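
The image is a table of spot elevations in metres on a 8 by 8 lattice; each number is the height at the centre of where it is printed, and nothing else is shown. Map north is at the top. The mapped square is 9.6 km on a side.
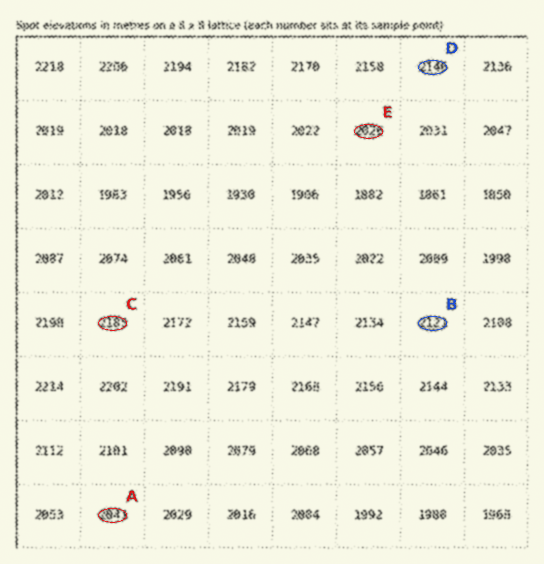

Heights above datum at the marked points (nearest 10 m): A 2040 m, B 2120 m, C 2190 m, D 2150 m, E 2030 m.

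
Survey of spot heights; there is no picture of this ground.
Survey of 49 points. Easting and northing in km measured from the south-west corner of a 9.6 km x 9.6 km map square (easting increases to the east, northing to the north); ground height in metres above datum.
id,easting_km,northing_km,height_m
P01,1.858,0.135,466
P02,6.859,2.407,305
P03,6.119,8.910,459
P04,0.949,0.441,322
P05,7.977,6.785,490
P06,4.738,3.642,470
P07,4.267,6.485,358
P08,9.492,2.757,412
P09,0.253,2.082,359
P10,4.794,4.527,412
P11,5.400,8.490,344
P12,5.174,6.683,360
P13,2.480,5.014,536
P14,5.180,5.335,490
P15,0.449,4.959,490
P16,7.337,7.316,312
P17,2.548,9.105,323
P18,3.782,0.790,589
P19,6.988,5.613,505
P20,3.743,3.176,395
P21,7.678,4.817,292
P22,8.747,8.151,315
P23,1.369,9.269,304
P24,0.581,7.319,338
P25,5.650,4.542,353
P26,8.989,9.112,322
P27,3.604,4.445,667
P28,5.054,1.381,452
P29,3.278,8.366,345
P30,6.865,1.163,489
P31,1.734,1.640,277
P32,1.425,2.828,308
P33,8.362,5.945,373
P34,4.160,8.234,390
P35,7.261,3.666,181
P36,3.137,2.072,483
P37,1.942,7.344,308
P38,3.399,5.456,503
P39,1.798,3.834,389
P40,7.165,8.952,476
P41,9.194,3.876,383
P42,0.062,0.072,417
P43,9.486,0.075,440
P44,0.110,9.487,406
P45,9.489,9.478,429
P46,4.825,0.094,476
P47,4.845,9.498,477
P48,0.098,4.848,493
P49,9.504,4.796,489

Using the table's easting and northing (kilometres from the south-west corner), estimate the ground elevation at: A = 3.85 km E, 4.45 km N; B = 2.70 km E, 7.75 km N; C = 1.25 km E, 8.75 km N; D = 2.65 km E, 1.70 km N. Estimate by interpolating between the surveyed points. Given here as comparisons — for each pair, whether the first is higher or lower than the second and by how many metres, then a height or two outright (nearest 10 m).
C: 340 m lower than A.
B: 300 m lower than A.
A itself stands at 610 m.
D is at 430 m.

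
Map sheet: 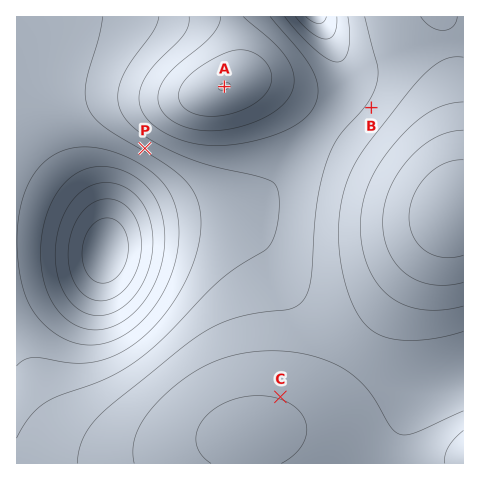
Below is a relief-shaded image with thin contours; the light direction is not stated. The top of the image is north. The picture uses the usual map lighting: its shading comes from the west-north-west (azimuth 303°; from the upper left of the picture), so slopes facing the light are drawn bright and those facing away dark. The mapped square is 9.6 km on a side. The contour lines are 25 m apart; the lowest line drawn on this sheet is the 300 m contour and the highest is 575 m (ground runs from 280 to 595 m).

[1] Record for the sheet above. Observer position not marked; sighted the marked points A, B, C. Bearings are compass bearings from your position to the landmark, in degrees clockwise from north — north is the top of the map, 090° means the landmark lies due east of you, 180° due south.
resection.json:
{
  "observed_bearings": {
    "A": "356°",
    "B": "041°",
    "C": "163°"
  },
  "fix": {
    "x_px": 238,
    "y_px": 261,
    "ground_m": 450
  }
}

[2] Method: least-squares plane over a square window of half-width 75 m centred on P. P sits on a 5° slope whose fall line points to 210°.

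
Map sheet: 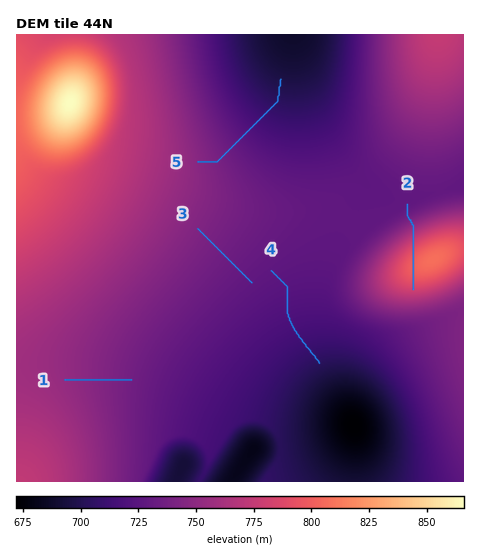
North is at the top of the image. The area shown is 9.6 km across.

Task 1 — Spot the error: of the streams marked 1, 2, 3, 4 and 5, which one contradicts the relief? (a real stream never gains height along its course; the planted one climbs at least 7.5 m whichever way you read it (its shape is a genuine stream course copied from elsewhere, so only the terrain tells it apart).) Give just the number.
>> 2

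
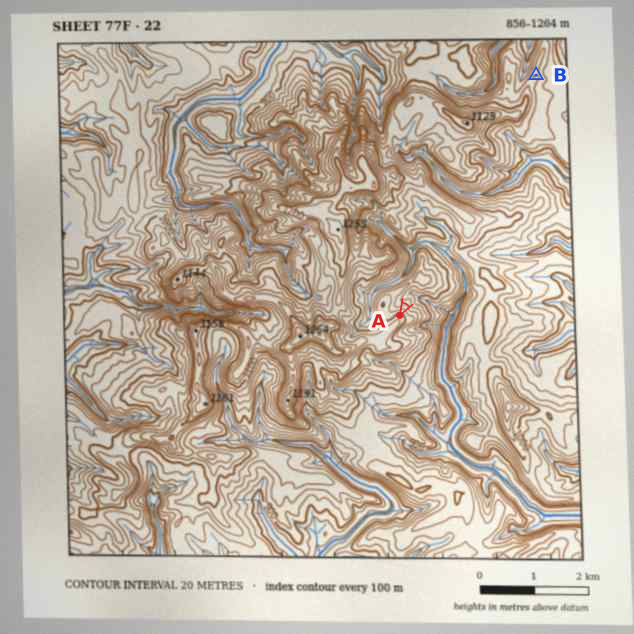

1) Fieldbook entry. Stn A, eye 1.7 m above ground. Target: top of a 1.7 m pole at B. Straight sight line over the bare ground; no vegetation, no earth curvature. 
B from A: no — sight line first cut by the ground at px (457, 215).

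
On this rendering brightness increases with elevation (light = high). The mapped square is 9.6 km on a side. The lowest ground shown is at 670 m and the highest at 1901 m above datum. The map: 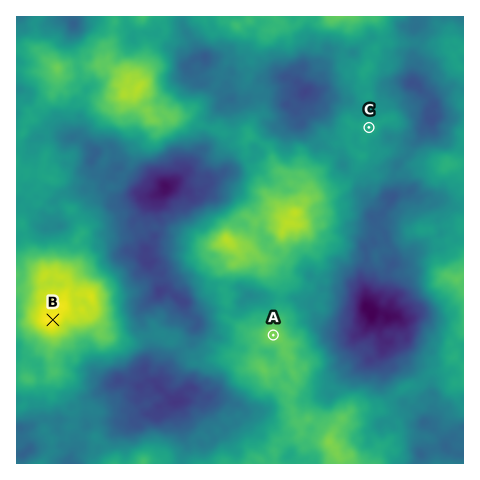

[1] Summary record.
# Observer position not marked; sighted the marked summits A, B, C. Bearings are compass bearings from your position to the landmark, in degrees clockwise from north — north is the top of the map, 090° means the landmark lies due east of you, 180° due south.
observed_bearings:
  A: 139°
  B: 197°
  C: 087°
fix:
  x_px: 106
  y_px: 142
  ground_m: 1140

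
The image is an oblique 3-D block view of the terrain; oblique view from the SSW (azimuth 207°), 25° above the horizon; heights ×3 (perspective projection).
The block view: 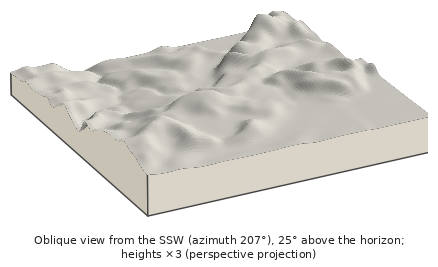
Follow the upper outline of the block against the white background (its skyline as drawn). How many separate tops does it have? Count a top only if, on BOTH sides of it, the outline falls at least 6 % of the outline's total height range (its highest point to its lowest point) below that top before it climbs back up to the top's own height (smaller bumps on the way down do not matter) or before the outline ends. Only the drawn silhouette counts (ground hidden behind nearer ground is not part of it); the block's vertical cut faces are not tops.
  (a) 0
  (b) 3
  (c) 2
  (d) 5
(c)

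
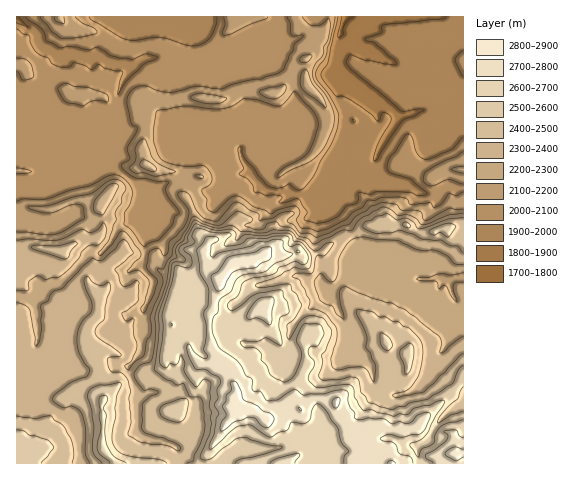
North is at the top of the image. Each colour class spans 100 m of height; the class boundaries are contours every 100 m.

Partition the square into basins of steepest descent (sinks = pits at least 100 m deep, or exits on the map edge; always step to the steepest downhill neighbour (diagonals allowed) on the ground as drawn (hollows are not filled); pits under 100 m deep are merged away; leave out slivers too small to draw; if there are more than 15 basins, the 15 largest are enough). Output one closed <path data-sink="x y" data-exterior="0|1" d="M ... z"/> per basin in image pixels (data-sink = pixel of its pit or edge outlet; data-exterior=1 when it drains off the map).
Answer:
<path data-sink="346 17" data-exterior="1" d="M463 16l-168 0 1 6 3 3 14 7 7 8-6 7 1 6-10 6 0 12-3-3-8 3-15 21-10 2-20-6-27 12-20-2-21 0-10 2-21-2-2 1-1 28-5 18 2 19 13 6 38 5-10 19 0 5 7 10 6 23 12 9-7 10 2 15 4 8-8-1-8 3-14 0-3-2-11-1-7-4-5-11-20-4-10-5-13 13-18 8 1-29 8-6 3-6-3-26-23-4-32 11-21-4-9 2 1 256 447-1 0-10-10 0 0-16-5-5-14 4-9-5-5-5 1-5-19-22-2-14 4-12-9 2-22 22-3 9-1 19-21 4-6-6-8-21-22-3-13 10-8-9 14-36-3-23 2-12-4-5-15-13-15-7-5 0-8 5-20 16-9-1-16-15 6-30 9-12 8-5 13-1 16-7 23 1 11-3 5 4 8-1 13-5 15-12 14-4 11-8 42-1 12 8 7 0 38-9z"/><path data-sink="18 20" data-exterior="0" d="M294 16l-42 0-16 6-4-6-215 0-1 191 30 3 32-11 16 4 8-1 2 27-3 6-8 6 1 28 16-7 13-13 10 5 20 4 5 11 7 4 11 1 3 2 14 0 8-3 7 0-5-22 7-10-12-9-6-23-7-10 0-5 10-19-38-5-13-6-2-19 5-18 0-25 3-4 14 2 17-2 41 2 27-12 20 6 10-2 15-21 8-3 3 3 0-12 10-6-1-6 6-7-7-8-14-7z"/><path data-sink="463 277" data-exterior="1" d="M463 225l-23 3-14 5-7 0-12-8-42 1-11 8-14 4-15 12-13 5-8 1-5-4-11 3-23-1-16 7-13 1-8 5-9 12-6 30 16 15 9 1 20-16 8-5 5 0 15 7 18 16 1 6-2 8 3 23-14 36 8 9 13-10 15 1 8 3 1 8 6 12 6 6 20-3 2-20 3-9 22-22 10-3-5 13 2 14 20 22 32-29 9-14z"/><path data-sink="463 403" data-exterior="1" d="M463 379l-8 13-17 14-17 18 5 7 9 5 14-4 5 5 1 15 9 0z"/>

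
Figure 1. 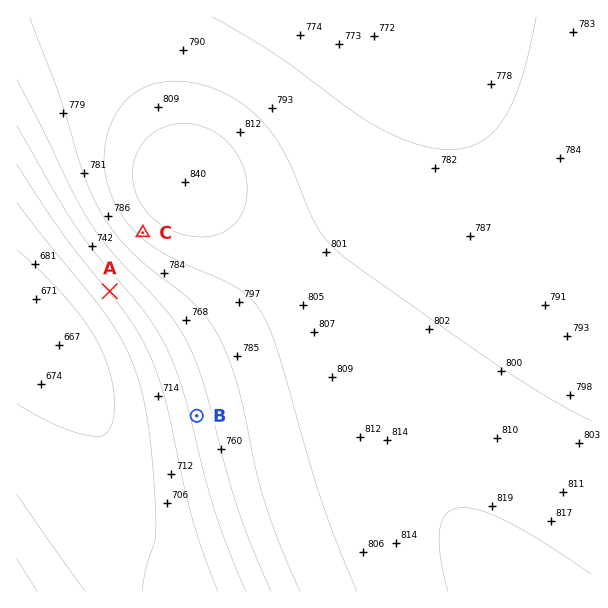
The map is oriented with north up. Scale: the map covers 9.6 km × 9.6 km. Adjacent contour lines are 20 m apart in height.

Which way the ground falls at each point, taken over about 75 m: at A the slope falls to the SW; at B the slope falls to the W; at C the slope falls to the SW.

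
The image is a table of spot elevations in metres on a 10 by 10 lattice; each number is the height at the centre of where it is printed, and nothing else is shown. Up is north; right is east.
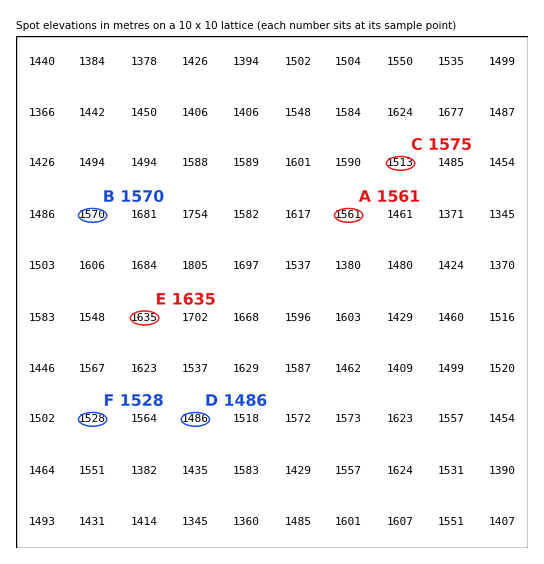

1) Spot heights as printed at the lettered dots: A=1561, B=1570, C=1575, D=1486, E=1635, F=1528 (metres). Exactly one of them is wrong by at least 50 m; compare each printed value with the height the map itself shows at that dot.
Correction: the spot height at C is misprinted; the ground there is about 1513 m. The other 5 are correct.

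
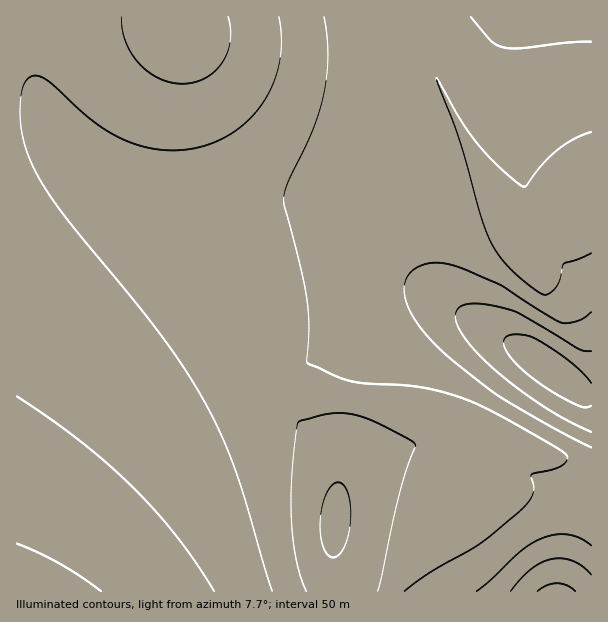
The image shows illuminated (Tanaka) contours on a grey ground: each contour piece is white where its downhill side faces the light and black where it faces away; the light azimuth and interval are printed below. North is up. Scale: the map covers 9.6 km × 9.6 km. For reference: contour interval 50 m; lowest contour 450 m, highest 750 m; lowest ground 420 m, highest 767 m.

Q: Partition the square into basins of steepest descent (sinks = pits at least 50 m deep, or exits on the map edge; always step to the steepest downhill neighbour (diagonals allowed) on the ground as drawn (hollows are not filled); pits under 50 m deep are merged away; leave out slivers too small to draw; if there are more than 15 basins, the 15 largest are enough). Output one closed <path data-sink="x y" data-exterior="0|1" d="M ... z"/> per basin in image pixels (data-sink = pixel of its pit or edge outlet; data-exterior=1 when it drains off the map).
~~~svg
<path data-sink="554 369" data-exterior="0" d="M407 16l-391 1 1 575 31 0 24-43 20-30 22-25 48-48 44-30 25-12 26-7 25-3 35 0 123 21 54 15 82 34 16 3 0-275-2 0-38 30-36 18-74-148z"/><path data-sink="335 522" data-exterior="0" d="M317 394l-35 0-37 6-24 9-39 23-29 22-49 50-32 45-23 42 341 1 12-23 28-39 45-38 5-15 0-12 6-19 0-17-15-7-31-7z"/><path data-sink="591 17" data-exterior="1" d="M591 16l-183 1 34 75 74 148 36-18 40-31z"/><path data-sink="555 591" data-exterior="1" d="M489 428l-3 1 0 17-6 19 0 12-5 15-45 38-28 39-11 22 200 1 1-124-16-4z"/>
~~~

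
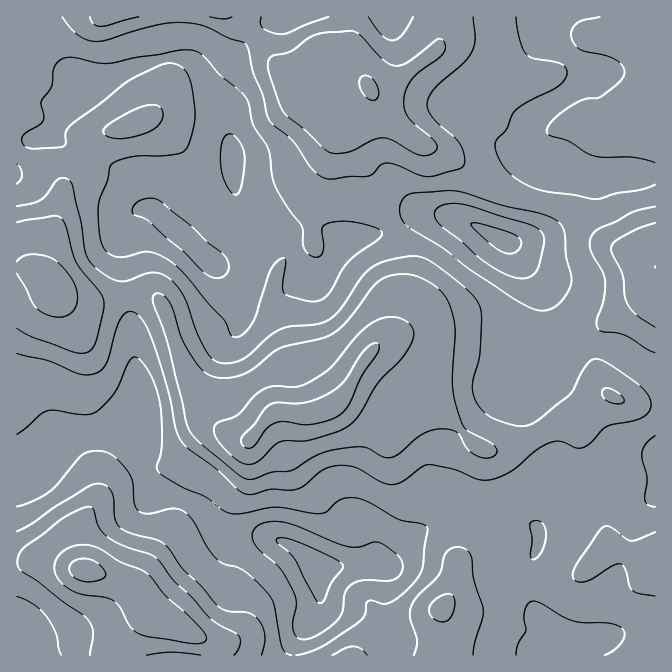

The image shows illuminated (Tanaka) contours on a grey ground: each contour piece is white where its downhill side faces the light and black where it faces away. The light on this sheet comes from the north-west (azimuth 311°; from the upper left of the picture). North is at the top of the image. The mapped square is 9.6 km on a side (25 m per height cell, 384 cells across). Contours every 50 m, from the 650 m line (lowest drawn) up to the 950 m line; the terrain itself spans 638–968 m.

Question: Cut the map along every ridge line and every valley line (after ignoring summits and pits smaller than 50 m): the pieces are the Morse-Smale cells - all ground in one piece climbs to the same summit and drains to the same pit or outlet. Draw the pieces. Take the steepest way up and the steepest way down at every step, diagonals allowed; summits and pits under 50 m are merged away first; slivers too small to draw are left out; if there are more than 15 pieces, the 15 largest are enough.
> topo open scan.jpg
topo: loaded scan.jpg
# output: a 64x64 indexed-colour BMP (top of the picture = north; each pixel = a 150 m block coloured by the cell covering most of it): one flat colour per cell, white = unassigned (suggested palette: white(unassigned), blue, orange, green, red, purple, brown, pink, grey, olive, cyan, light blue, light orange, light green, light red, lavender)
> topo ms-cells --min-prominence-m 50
<image width="64" height="64" href="data:image/bmp;base64,Qk12CAAAAAAAAHYAAAAoAAAAQAAAAEAAAAABAAQAAAAAAAAIAAATCwAAEwsAABAAAAAAAAAA////ALR3HwAOf/8ALKAsACgn1gC9Z5QAS1aMAMJ34wB/f38AIr28AM++FwDox64AeLv/AIrfmACWmP8A1bDFAO7u7u7uREREREREREREAAAAAAZmZmZmZmZmZmAAAAAA7u7u7u5EREREREREREQAAAAABmZmZmZmZmZmZmAAAADu7u7u7u5EREREREREREAAAAAGZmZmZmZmZmZoiIiIAO7u7u7u7kREREREREREQAAAAGZmZmZmZmZmZoiIiIiI7u7u7u7u5EREREREREREAAAGZmZmZmZmZmaIiIiIiIju7u7u7u7kREREREREREQGZmZmZmZmZmZmaIiIiIiIiO7u7u7u7kRERERERERERGZmZmZmZmZmZmZoiIiIiIiI7u7u7u5EREREREREREREZmZmZmZmZmZmZmiIiIiIiIju7u7kRERERERERERERERmZmZmZmZmZmZmaIiIiIiIiEREREREREREREREREREQRERERZmZmZmZmZoiIiIiIiIREREREREREREREREREQRERERERZmZmZmZmaIiIiIiIhEREREREREREREREREERERERERFmZmZmZmZoiIiIiIiEREREREREREREREQRERERERERERFmZmZmZmiIiIiIiIREREREREREREREERERERERERERERZmZmYRGIiIiIiIhEREREREREREQREREREREREREREREREREREYiIiIiIiEREREREREREERERERERERERERERERERERERiIiIiIiIREREREREQREREREREREREREREREREREREREYiIiIiIhERERERERBEREREREREREREREREREREREREREYiIiIiERERERERBEREREREREREREREREREREREREREREYiIiIREREREREERERERERERERERERERERERERERERERERERgAREREREQREREREREREREREREREREREREREREREREREQAERERERBERERERERERERERERERERERIiIhERERERERAAzMzMREERERERMzERERERERERERERIiIiIhEREREREADMzMzMwRERERMzMxERERERERERERIiIiIiIiIREREQAMzMzMzBERERMzMzMzMxERERERESIiIiIiIiIhERERAAzMzMzMEREREzMzMzMzMxERERESIiIiIiIiIiIREREAzMzMzMwREREzMzMzMzMzMRERERIiIiIiIiIiIiEREQzMzMzMzBEREzMzMzMzMzMzERERIiIiIiIiIiIiERERzMzMzMzMERETMzMzMzMzMzMRERIiIiIiIiIiIiIRERDMzMzMzMwRERMzMzMzMzMzMzERIiIiIiIiIiIiIhEQAMzMzMzMzBERMzMzMzMzMzMzMxIiIiIiIiIiIiIiEQAAzMzMzMzMEREzMzMzMzMzMzMzMiIiIiIiIiKqIqoAAADMzMzMzMwRETMzMzMzMzMzMzMzIiIiIiIiIqqqqgAAAMzMzMzMwRETMzMzMzMzMzMzMzMiIiIiIiIiqqqqoAAAzMzMzMzBERMzMzMzMzMzMzMzMyIiIiIiIiIqqqqqoADMzMy7zMERMzMzMzMzMzMzMzMzMiIiIiIiIqqqqqqqAMzMu7u7szMzMzMzMzMzMzMzMzMyIiIiIiIiqqqqqqqgzMu7u7uzMzMzMzMzMzMzMzMzMzIiIiIiIiKqqqqqqqrMu7u7u7MzMzMzMzMzMzMzMzMzMiIiIiIiKqqqqqqqqru7u7u7szMzMzAzMzMzMzMzMzMyIiIiIiIqqqqqqqqqu7u7u7uzMzMzAAAzMzMzMzMzMzIiIiIiIqqqqqqqqqq7u7u7u7MzMzAAADMzMzMzMzMzIiIiIiIlqqqqqqqqqru7u7u7szMzAAAAB3dzMzd3d3MiIiIiJVVSKqqqqqqqu7u7u7uzMzAAAAAHd3d3d3d3dSIiIiVVVVUiKqqqqqq7u7u7u7szkAAAAHd3d3d3d3d1VVVVVVVVVSIqqqqqqru7u7u7u5mQAAAAd3d3d3d3d1VVVVVVVVVVIiKqqqqqu7u7u7u7mZmQAAB3d3d3d3d3VVVVVVVVVVUiIqqqqqq7u7u7u7mZmZmQAHd3d3d3d3dVVVVVVVVVVVIiqqqqqru7u7u7mZmZmZmZd3d3d3d3dVVVVVVVVVVVUiIiIiIiu7u7u5mZmZmZmZl3d3d3d3d1VVVVVVVVVVIiIiIiIiK7u7uZmZmZmZmZmXd3d3d3d1VVVVVVVVVVIiIiIiIiIrsLmZmZmZmZmZmXd3d3d3d3VVVVVVVVVVVSIiIiIiIiAACZmZmZmZmZmZd3d3d3d3dVVVVVVVVVVVIiIiIiIiIAAAmZmZmZmZmZl3d3d3d3d1VVVVVVVVVVUiIiIiIiIgAACZmZmZmZmZmXd3d3d3d3dVVVVVVVVVIiIiIiIiIiAN3dmZmZmZmZmXd3d3d3d3d1VVVVVVVVIiIiIiIiIiLd3d3ZmZmZmZmZd3d3d3d3d3dVVVVVVVIiIiIiIiIiIt3d3d2ZmZmZmZ13d3d3B3d3f/9VVVVVVSIiIiIiIiIi3d3d3d3ZmZmZnXd3d3AAAP////VVVVVVUiIiIiIiIiLd3d3d3d3dmZnd13d3AAAAD/////VVVVVVUiIiIiIiIt3d3d3d3d3d3d3dd3AAAAAP/////1VVVVVSIiIiIiIi3d3d3d3d3d3d3d3XAAAAAA//////VVVVVVUiIiIiIiLd3d3d3d3d3d3d3dAAAAAAAP////9VVVVVVSIiIiIiIgDd3d3d3d3d3d3dAAAAAAAA//////VVVVVVIiIiIiIi"/>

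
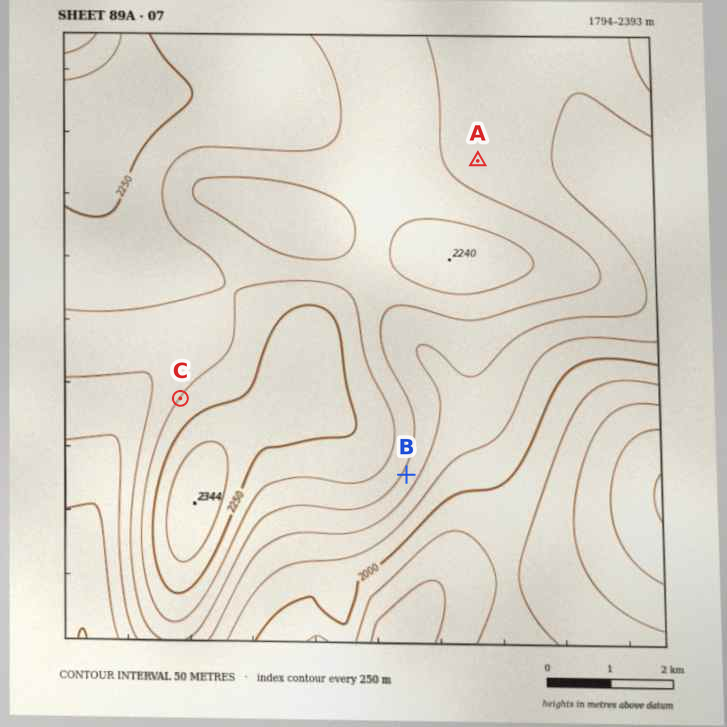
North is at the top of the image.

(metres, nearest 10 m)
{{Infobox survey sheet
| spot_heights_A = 2130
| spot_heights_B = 2140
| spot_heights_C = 2200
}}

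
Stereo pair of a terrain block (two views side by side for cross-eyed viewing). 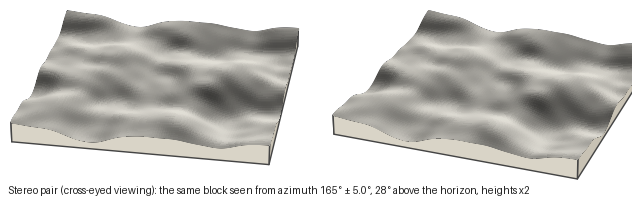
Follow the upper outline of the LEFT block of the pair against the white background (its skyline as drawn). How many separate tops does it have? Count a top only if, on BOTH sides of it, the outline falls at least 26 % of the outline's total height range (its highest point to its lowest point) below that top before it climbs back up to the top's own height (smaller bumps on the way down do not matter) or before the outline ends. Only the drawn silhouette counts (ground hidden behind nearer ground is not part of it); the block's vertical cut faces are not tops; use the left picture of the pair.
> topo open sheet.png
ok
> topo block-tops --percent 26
0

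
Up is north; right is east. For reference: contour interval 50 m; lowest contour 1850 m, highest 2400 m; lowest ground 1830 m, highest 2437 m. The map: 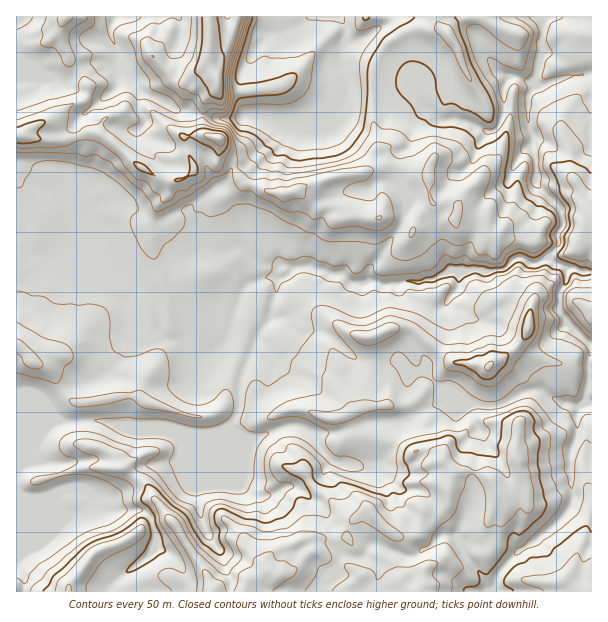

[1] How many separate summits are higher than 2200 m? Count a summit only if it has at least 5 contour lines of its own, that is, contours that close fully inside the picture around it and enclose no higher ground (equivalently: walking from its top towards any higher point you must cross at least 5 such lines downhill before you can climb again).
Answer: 0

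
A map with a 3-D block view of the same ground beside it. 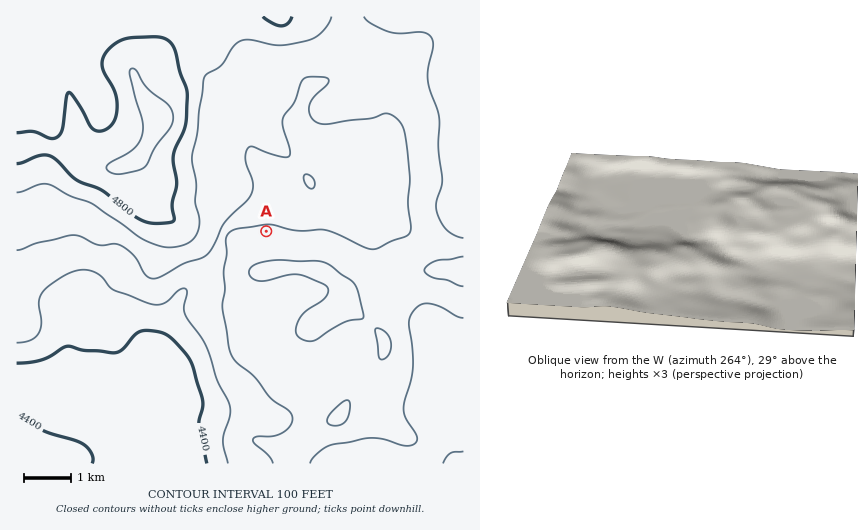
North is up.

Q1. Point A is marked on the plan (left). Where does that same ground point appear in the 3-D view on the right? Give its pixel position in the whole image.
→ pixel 694 224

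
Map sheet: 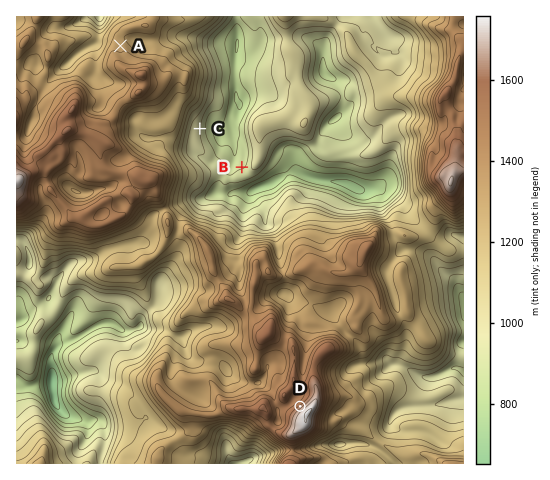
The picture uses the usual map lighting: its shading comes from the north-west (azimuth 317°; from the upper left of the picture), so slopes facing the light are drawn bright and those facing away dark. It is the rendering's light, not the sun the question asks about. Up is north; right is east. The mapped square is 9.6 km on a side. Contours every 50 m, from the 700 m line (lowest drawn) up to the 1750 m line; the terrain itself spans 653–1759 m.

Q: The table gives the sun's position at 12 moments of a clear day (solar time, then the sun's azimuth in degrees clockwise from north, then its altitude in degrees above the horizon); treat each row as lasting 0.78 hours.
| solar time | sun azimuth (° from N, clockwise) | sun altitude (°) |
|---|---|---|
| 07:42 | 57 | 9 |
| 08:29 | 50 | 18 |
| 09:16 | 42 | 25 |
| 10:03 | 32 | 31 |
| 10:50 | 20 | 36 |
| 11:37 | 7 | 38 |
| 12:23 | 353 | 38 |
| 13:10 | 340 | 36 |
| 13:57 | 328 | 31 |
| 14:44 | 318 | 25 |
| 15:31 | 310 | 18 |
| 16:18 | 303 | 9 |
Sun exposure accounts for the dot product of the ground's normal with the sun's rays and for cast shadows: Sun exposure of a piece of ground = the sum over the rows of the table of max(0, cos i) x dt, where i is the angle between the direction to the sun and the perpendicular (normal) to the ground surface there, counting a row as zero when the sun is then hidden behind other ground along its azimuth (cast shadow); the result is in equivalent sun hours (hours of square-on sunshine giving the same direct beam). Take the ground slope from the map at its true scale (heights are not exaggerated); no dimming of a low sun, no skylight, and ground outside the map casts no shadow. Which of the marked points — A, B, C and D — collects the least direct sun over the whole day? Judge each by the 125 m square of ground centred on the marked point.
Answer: C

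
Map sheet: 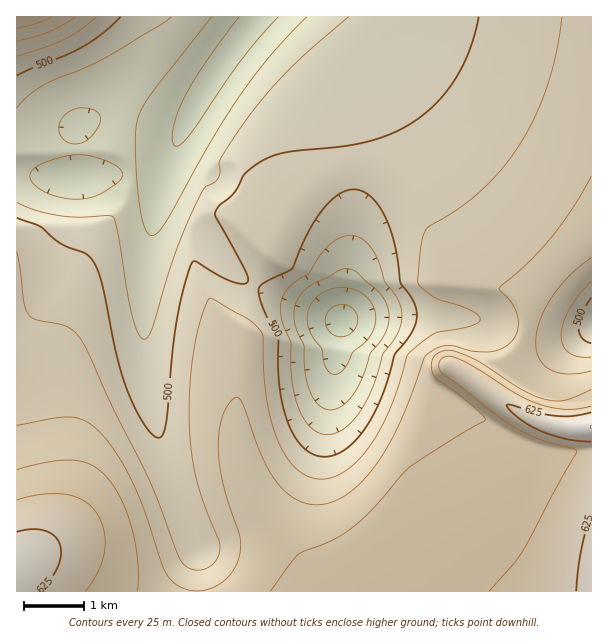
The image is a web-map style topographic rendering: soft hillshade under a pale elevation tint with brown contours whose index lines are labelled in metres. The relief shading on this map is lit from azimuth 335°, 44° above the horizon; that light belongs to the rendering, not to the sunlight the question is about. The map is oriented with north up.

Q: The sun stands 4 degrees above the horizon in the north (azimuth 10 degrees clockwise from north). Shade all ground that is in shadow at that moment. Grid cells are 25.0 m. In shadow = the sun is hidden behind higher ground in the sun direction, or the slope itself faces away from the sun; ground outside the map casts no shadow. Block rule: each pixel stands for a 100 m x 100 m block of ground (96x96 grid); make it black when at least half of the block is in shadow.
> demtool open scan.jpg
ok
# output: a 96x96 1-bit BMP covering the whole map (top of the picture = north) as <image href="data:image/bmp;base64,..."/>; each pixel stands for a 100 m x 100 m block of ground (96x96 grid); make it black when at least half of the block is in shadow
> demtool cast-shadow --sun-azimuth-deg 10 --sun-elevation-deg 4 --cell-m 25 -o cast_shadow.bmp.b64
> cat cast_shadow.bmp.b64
<image width="96" height="96" href="data:image/bmp;base64,Qk2+BAAAAAAAAD4AAAAoAAAAYAAAAGAAAAABAAEAAAAAAIAEAAATCwAAEwsAAAIAAAAAAAAA////AAAAAAAAAAAAAAAAAAAAAAAAAAAAAAAAAAAAAAAAAAAAAAAAAAAAAAAAAAAAAAAAAAAAAAAAAAAAAAAAAAAAAAAAAAAAAAAAAAAAAAAAAAAAAAAAAAAAAAAAAAAAAAAAAAAAAAAAAAAAAAAAAAAAAAAAAAAAAAAAAAAAAAAAAAAAAAAAAAAAAAAAAAAAAAAAAAAAAAAAAAAAAAAAAAAAAAAAAAAAAAAAAAAAAAAAAAAAAAAAAAAAAAAAAAAAAAAAAAAAAAAAAAAAAAAAAAAAAAAAAAAAAAAAAAAAAAAAAAAAAAAAAAAAAAAAAAAAAAAAAAAAAAAAAAAAAAAAAAAAAAAAAAAAAAAAAAAAAf4AAAAAAAAAAAAAD/4AAAAAAAAAAAAAP/8AAAAAAAAAAAAAf/8AAAAAAAAAAAAB//8AAAAAAAAAAAAD//8AAAAAAAAAAAAP/gAAAAAAAAAAAAAf+AAAAAAAAAAAAAB/4AAAAAAAAAAAAAD/gAAAAAAAAAAAAAP/AAAAAAAAAAAAAAP8AAAAAAAAAAAAAAf4AAAAAAAAAAAAAAfwAAAAAAAAAAAAAAfAAAAAAAAAAAAAAAeAAAAAAAAAAAAAAAAAAAAAAAAAAAAAAAAAAAAAAAAAAAAAAAAAAAAAAAAAAAAAAAAAAAAAAAAAAAAAAAAAAAAAAAAAAAAAAAAAAAAAAAAAAAAAAAAAAAAAAAAAAAAAAAAAAAAAAAAAAAAH+AAAAAAAAAAAAAA//wAAAAAAAAAAAAD//+AAAAAAAAAAAAH///gAAAAAAAAAAAf///x/gAAAAAAAAA////+AAAEAAAAAAB///wAAAAAAAAAAAB/8AAAAAAAAAAAAAD4AAAAAAAAAAAAAACAAAAAAAAAAAAAAAAAAAAAAAAAAAAAAAAAAAAAAAAAAAAAAAAAAAAAAAAAAAAAAAAAAAAAAAAAAAAAAAAAAAAAAAAAAAAAAAAAAAAAAAAAAAAAAAAAAAAAAAAAAAAAAAAAAAAAAAAAAAAAAAAAAAAAAAAAAAAAAAAAAAAAAAAAAAAAAAAAAAAAAAAAAAAAAAAAAAAAAAAAAAAAAAAAAAAAAAAAAAAAAAAAAAAAAAAAAAAAAAAAAAAAAAAAAAAAAAAAAAAAAAAAAAAAAAAAAAAAAAAAAAAAAAAAAAAAAAAAAAAAAAAAAAAAAAAAAAAAAAAAAAAAAAAAAAAAAAAAAAAAAAAAAAAAAAAAAAAAAAAAAAAAAAAAAAAAAAAAAAAAAAAAAAAAAAADAAAAAAAAAAAAAAADwAAAAAAAAAAAAAAD8AAAAAAAAAAAAAAD+AAAAAAAAAAAAAAD/AAAAAAAAAAAAAAD/AAAAAAAAAAAAAAD/gAAAAAAAAAAAAAD/gAAAAAAAAAAAAAD/wAAAAAAAAAAAAAD/wAAAAAAAAAAAAAD/4AAAAAAAAAAAAAD/4AAAAAAAAAAAAAD/4AAAAAAAAAAAAAD/4AAAAAAAAAAAAAD/8AAAAAAAAAAAAAD/8AAAAAAAAAAAAAD/4AAAAAAAAAAAAAA="/>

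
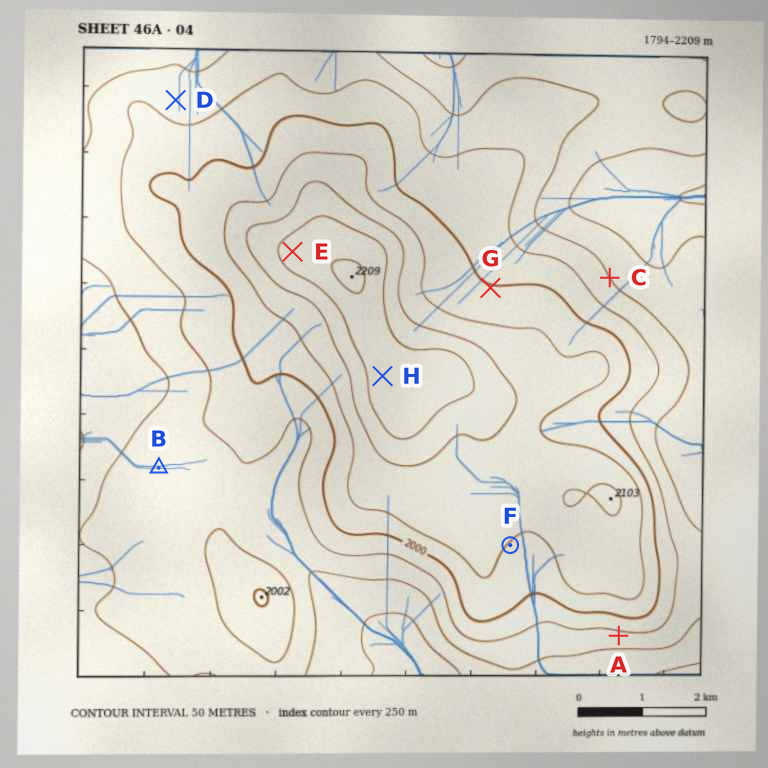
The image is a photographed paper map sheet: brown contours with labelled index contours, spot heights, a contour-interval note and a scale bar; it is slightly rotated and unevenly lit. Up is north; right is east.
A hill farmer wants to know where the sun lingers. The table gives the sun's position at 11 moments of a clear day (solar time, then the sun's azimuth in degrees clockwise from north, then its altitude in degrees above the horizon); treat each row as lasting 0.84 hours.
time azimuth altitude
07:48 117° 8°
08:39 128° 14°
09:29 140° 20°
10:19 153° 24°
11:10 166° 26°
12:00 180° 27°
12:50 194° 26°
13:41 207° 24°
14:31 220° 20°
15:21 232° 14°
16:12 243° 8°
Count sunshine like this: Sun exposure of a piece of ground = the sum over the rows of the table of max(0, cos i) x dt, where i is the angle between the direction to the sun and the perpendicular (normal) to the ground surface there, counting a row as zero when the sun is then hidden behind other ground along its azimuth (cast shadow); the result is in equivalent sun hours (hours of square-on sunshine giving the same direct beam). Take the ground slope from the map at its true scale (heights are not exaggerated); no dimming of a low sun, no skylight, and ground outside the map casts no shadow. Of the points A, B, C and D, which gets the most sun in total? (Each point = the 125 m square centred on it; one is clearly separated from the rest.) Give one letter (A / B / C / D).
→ A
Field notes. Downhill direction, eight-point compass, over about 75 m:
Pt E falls W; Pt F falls SE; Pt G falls N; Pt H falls W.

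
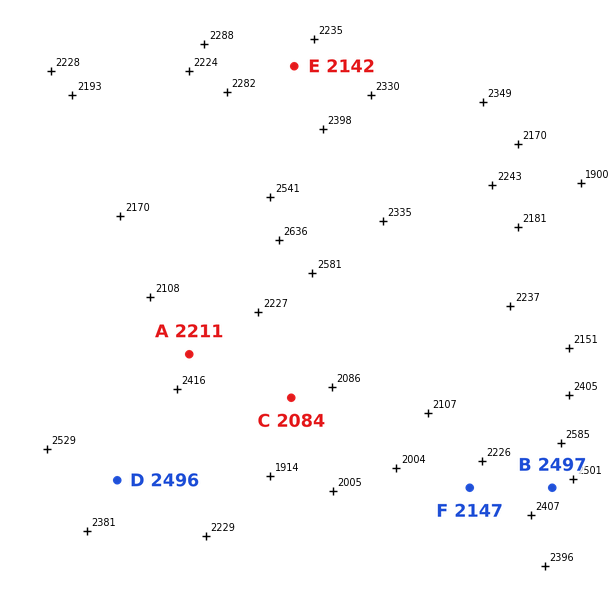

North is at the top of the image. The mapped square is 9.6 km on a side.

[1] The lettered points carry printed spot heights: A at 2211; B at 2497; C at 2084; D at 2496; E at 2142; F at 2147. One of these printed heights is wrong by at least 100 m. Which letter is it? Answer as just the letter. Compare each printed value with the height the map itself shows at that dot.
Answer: E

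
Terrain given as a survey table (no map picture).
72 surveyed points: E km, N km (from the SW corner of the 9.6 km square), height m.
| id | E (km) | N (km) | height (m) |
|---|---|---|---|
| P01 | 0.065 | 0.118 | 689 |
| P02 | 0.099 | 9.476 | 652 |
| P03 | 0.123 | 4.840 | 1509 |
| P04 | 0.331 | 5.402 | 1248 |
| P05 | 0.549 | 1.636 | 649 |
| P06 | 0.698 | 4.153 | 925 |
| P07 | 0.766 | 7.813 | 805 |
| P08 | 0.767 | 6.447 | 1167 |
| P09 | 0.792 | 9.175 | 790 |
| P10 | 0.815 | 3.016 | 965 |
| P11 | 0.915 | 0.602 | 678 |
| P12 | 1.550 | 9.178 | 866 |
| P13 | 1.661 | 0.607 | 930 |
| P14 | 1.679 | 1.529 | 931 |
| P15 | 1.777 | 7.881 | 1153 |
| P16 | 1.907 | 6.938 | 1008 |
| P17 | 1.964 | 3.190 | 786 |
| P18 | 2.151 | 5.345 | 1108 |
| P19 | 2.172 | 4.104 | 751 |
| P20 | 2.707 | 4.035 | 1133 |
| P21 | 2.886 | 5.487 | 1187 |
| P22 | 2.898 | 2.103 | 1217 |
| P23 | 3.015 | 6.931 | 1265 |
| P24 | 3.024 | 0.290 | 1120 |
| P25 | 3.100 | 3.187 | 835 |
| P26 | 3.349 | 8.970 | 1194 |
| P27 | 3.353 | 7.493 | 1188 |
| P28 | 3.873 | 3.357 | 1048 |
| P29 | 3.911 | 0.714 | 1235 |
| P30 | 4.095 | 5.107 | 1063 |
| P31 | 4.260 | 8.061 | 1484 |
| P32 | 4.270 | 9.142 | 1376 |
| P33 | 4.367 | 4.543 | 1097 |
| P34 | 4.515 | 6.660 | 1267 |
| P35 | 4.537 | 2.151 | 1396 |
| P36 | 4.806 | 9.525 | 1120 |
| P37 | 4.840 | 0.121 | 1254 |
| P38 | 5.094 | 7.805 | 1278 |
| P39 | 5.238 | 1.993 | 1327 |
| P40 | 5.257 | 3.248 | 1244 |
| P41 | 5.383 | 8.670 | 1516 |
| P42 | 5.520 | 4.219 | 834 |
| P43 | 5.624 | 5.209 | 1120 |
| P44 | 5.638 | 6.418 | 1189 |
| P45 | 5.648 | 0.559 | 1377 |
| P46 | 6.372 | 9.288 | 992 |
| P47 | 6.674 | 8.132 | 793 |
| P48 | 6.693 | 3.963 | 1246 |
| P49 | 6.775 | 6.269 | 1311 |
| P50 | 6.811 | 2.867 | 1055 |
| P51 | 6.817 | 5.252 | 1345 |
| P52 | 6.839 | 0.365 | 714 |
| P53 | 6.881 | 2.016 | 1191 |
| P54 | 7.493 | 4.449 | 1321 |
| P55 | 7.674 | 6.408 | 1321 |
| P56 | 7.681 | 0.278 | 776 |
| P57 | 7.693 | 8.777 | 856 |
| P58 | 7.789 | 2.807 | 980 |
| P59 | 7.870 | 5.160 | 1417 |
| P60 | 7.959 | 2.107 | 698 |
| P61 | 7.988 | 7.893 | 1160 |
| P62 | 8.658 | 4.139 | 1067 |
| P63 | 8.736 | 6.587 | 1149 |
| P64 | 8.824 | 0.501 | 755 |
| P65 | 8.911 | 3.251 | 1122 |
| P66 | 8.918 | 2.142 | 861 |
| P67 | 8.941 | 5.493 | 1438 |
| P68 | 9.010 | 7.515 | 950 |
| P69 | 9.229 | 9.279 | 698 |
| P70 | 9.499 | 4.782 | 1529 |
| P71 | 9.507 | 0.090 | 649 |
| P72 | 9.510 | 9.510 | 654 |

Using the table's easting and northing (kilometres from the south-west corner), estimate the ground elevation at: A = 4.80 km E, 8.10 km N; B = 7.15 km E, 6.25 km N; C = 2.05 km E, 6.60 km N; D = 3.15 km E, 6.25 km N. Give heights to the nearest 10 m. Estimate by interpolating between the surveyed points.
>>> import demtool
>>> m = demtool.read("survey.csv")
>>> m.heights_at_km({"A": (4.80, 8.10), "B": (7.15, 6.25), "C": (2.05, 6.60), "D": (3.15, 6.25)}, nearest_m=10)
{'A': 1400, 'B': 1260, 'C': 1110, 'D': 1200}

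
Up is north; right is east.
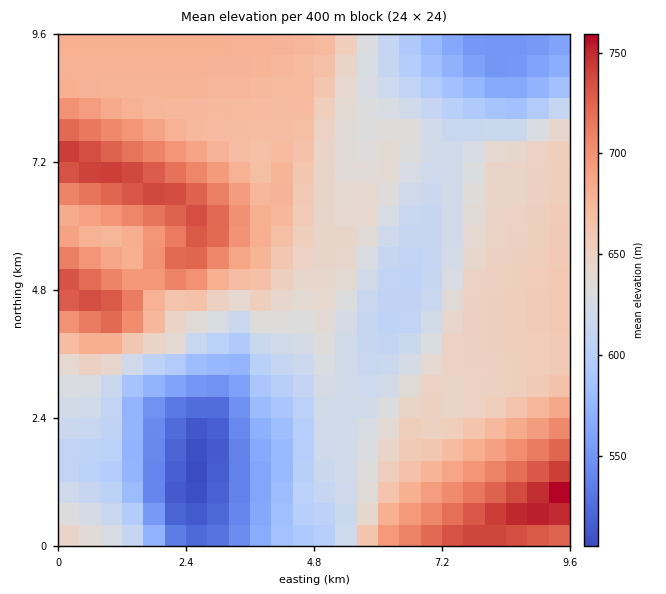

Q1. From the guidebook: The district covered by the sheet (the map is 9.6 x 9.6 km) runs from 505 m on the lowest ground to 765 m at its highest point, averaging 645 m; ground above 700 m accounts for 12.7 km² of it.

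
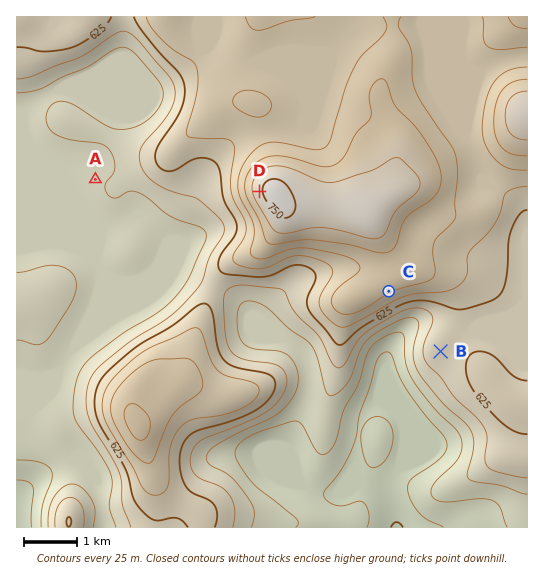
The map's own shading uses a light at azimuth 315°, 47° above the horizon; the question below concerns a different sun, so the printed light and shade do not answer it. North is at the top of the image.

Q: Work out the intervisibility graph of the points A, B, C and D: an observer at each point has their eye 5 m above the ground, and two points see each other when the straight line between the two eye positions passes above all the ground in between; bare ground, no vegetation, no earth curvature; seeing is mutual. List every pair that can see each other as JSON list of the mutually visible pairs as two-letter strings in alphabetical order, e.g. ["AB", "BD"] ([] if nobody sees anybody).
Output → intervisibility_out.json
["AD", "BC"]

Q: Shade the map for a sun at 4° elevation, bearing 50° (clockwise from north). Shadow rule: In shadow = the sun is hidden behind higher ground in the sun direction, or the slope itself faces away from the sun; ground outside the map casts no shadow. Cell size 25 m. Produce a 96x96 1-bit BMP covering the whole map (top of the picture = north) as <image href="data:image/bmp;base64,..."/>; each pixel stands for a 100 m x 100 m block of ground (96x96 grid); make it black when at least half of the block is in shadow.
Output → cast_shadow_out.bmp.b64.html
<image width="96" height="96" href="data:image/bmp;base64,Qk2+BAAAAAAAAD4AAAAoAAAAYAAAAGAAAAABAAEAAAAAAIAEAAATCwAAEwsAAAIAAAAAAAAA////AAAAAAD/gfwAAAAAAAAAAAB/gf4AAAAAAABAAAD/A/4AAAAAAADwAAD/A/8AAAAAAABwAAD+B/8AAAAAAABwAID+D/+AAAAAAAAAA/D/H/+AAAAAAAAAA/j///+AAAAAAAAAA/x///+AAAAAAAAAA/4///8AAAAAAAAAAf4f//8AAAAAAAAAAfwf//8AAAAAAAAAAeAP//8AAAAAAAAHwAAH//8AAAAAAAAP/gAD//4AAAAAAAAf/gAD//4AAAAGAAA//gAB//4AAAACAAA//wAB//wAAAAAAAB//wAA//wADAAAAAD//8AA//gADgAAAAD//8AAf/AAAAAAAAH//8AAf/AAAAAAAAP//8AAP+AAAAAAAAf//4AAP8AAAAAAAA///wAAH8AAAAAAAB///AAAH4AAAAAAAB//4AAADwAAAAAAAB//gAAAAAAAAAABwA/+AAAAAAAAAAAD4A/+AAAAAAAAAAAD8A/8AAAAAAAAAAAH8Af8AAAAAAAAAAAf8Af4AAAAAAAAAAB/8Af4AAAAAAAAAAD/8A/4AAAAAAAAAAD/8A/wAAAAAAAAAAD/8A/wAAAAAAAAAAD/+A/wAAAAAAAAAAD/+A/wAAAAAAAAAAD/+Af4AAAAAAAAAAD//AP+AAAAAAAAAAD//AP/AAAAAAAAAA//+AH/AAAAAAAAAD/B4AD/gAAAAAAeAf/wAAB/AAAAAAA/w//+AAA8AAAAAAA/////AAAAAAAAAAA/////wAAAAAAAAAA/////8AAAAAAAAAA///7//AAAAAAAAAA///7//wAAAAAAAAAf//x//+AAAAAAAAAf//x///AAAAAAAAAP//////AAAAAAAAAP/////+AAAAAAAAAH/////+AAAAAAAAAH///gD8AAAAAAAAAD///AAAAAAAAAAAAB///AAAAAAAAAAAAA//+AAAAAAAAAAAAAf/+AAAAAAAAAAAAAP/8AAAAAAAAAAAHgP/4AAAAAAAAAAAPwH/4AAAAAAAAAAAfwH/wAAAAAAAAAAAfwD/gAAAAAAAAAAAfwD/AAAAAAAAAAAAfgB+AAAAAAA/AAAAPgB8AAAAAAA/gAAAHAAwAAAAAAB/wAAAAAAAAAAAAAB/wAAAAAAAAAAAAAB/wAAAAAAAAAAAAAB/gAAAAAAAAAAAAAB/gAAAAAAAAAAAAAB/gAAAAAAAAAAAAAB/gAAAAAAAAAAAAAA/AAAAAAAAAAAAAAA/AAAAA4AAAAAAAAAfAAAAB+AAAAAAAAAfAAAAD/AAAAAAAAAOAAAAH/gAAAAAAAAEAAAAP/gAAAAAAAAAAAAAf/gAAAAAAAAAAAAB//gAAAAAAAAAAAAD//gAAAAAAAAAAAAH//gAAAAAAAAAAAAP//AAAAAAAAAAAAAP/+AAAAAAAAAAAAAP/8AAAAAAAAAAAAAH/8AAAAAAAAAAAAAH/4AAAAAAAAAAAAAD/wAAAAAAAAAAAAAB/wAAAAAAAAAAAAAA/gAAAAAAAAAAAAAA/gAAAAAAAAAAAAAAfAAAAAAAAAAAA="/>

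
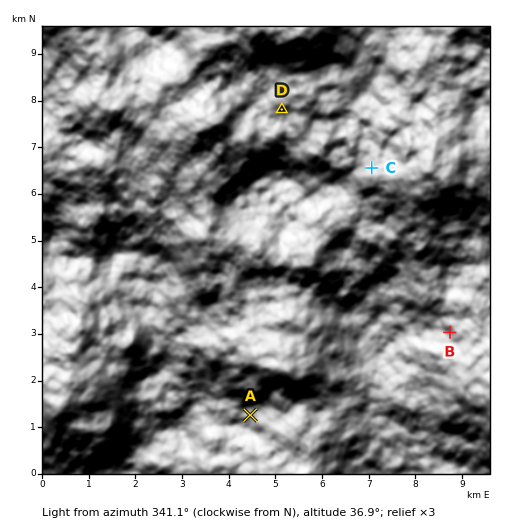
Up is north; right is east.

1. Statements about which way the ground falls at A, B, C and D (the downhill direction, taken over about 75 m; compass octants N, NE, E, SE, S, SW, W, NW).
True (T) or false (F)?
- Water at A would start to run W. T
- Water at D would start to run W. F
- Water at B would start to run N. F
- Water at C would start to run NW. T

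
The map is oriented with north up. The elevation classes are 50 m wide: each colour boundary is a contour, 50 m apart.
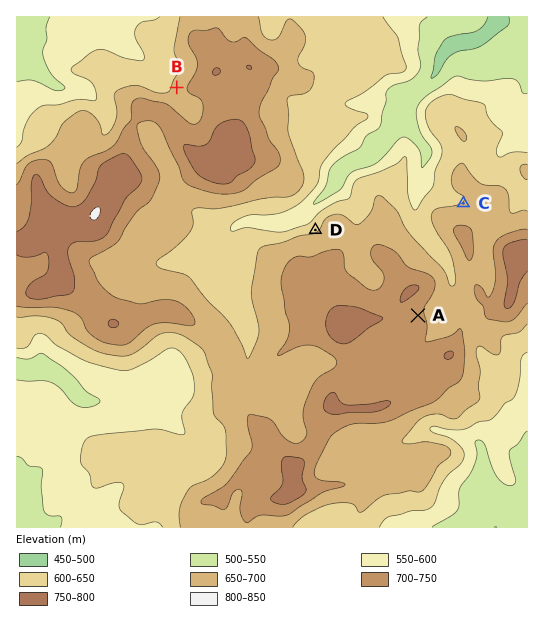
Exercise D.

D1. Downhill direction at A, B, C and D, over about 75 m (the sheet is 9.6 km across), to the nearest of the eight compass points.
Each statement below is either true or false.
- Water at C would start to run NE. false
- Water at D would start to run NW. true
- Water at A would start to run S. false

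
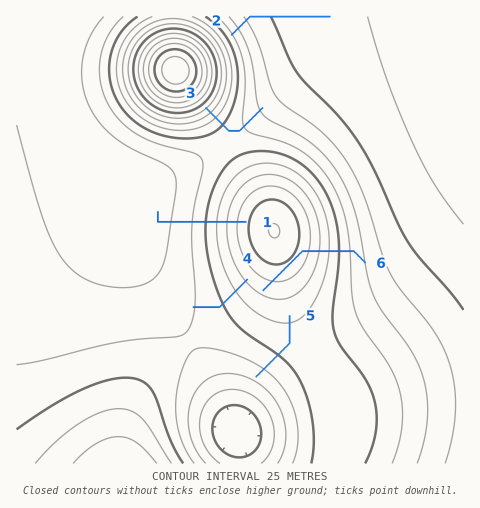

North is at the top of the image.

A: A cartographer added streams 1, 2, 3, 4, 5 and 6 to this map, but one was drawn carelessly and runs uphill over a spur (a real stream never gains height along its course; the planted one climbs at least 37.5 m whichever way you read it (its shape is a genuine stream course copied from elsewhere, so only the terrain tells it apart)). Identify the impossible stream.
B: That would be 6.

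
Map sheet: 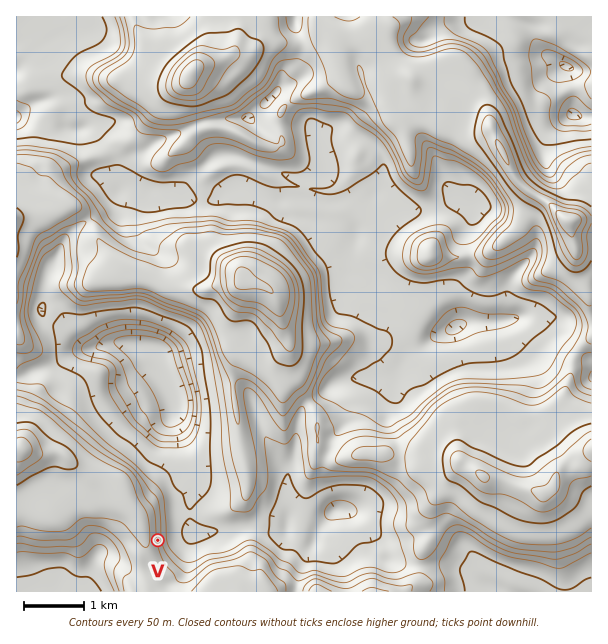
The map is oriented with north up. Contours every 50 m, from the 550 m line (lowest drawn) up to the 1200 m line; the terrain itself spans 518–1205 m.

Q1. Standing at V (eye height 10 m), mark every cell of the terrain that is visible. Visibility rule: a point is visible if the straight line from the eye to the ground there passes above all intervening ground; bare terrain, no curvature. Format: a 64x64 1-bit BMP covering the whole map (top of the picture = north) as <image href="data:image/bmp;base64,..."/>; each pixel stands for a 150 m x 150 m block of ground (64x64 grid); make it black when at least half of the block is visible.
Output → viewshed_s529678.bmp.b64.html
<image width="64" height="64" href="data:image/bmp;base64,Qk0+AgAAAAAAAD4AAAAoAAAAQAAAAEAAAAABAAEAAAAAAAACAAATCwAAEwsAAAIAAAAAAAAA////AAAAAAAAADgAAAAAAAAAPAAAAAAAAAD/gAAAAAAAAP/AAAgAAAAB/8AAeAHwAAH/wB/8B8AAAf/7P/wfgAAB//uf/D/AAAD//4f8f+AAAP/Hg/5/4AAAf8HP/n/AAAB/wP//+cAAAH/A///wAAAAf8D//+AAAAB/wP+bgAAAAB+A3AmAAAAAD4BMCYAAAAAPgEADAAAAAA+AwAAAAAAAD4QAAAAAAAAPDAAAAAAAAA8MAAAAAAAAHxwAAAAAAAAfvAAAAAAAAD/+AAAAAAAAP/4AAAAAAAA/ngAAAAAAAH8eAAAAAAAAfxwAAAAAAAD/vAAAAAAAAf/8AAAAAQAB//wAAAADAAP/+AAAAAMAD//wAAAABgAOAwAAAAA+AAADAAAAAD4AAAAAAAAIPgAAAAAAAB48AAAAAAAAH7wAAAAAAAAM/AAAAAAAAAQ8AAAAAAAAA/gAAAAAAAAD8AAAAAAAAAPgAAAAAAAAA4AAAAAAAAADAAAAAAAAAAIAAAAAAAAAAgAAAAAAAAAEAAAAAAAAAAQAAAAAAAAAAAAAAAAAAAAAAAAAAAAAAAAAAAAAAAAAAAAAABAAAAAAAAAAeAAAAAAAAAB8AAAAAAAAABwAAAAAAAAAAAAAAAAAAAAAAAAAAAAAAAAAAAAAAAAAAAAAAAAAAAAAAAAAAAAAAAAAAAAAAA=="/>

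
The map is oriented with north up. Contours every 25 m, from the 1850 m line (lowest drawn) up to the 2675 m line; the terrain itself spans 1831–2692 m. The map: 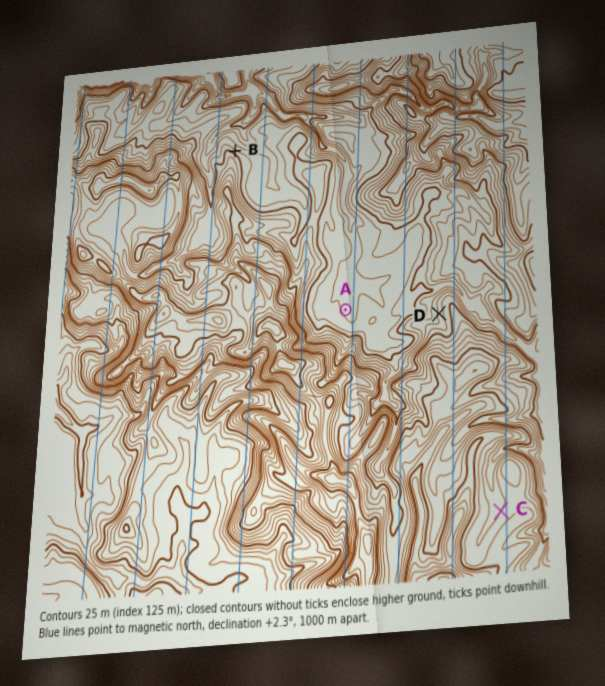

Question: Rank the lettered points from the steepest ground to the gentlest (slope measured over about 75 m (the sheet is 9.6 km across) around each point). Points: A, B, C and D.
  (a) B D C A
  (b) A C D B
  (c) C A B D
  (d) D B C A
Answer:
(a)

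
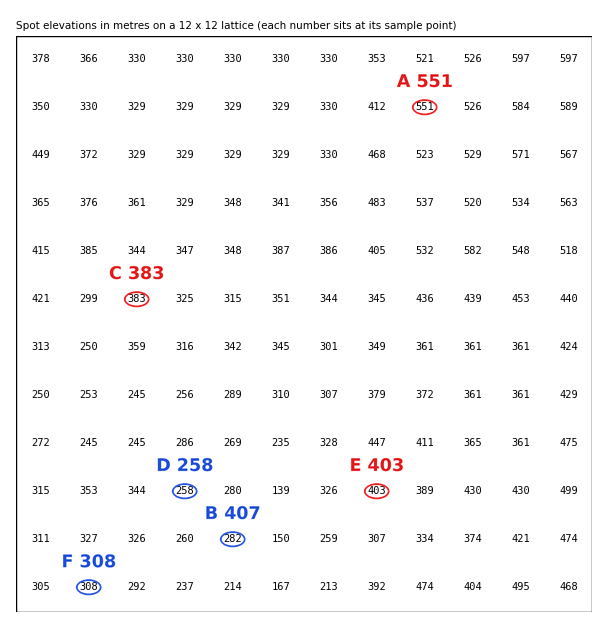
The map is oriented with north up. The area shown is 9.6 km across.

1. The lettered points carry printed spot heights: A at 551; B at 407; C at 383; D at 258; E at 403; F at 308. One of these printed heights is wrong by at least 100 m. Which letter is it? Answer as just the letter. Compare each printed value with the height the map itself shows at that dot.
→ B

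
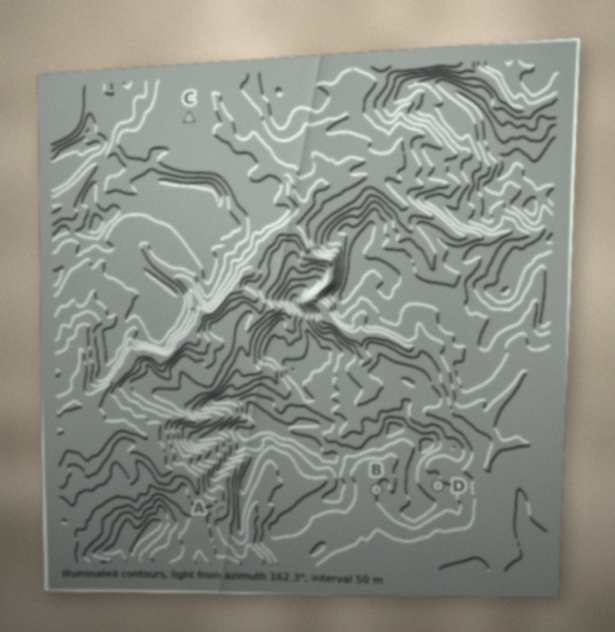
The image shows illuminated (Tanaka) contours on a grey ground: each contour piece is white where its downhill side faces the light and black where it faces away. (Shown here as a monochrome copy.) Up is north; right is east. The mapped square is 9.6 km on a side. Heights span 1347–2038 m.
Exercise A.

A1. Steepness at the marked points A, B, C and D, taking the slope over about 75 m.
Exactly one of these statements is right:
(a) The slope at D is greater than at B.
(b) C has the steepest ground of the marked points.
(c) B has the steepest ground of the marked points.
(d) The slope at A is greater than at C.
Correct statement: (d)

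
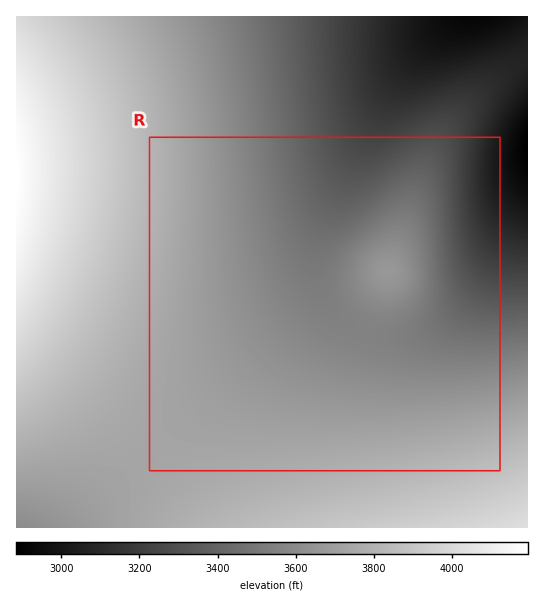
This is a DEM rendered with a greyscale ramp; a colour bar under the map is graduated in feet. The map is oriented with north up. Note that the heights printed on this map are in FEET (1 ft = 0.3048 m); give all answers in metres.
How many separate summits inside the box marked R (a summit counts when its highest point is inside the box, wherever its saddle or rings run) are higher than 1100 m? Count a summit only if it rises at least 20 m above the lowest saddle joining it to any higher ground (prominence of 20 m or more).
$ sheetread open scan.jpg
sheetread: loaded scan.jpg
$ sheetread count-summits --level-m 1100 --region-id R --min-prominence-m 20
1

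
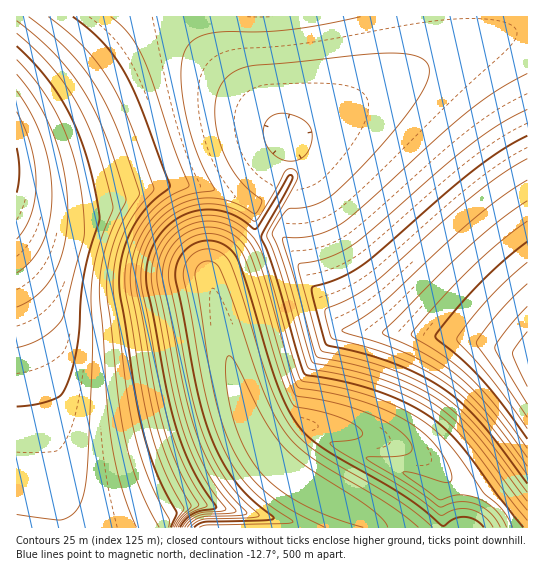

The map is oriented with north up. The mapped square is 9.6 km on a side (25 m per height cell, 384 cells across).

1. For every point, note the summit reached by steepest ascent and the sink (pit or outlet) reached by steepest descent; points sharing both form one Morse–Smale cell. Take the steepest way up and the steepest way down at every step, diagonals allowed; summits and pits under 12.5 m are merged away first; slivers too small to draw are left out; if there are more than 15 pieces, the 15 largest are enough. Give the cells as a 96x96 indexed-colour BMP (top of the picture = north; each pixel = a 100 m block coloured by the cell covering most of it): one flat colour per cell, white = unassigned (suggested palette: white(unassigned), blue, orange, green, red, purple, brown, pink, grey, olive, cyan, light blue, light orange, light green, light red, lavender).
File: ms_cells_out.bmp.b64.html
<image width="96" height="96" href="data:image/bmp;base64,Qk12EgAAAAAAAHYAAAAoAAAAYAAAAGAAAAABAAQAAAAAAAASAAATCwAAEwsAABAAAAAAAAAA////ALR3HwAOf/8ALKAsACgn1gC9Z5QAS1aMAMJ34wB/f38AIr28AM++FwDox64AeLv/AIrfmACWmP8A1bDFABERERERERERERERERERERERERERERERERERERERERERERERERERERFEQzMzMzMzMxERERERERERERERERERERERERERERERERERERERERERERERERERERFEQzMzMzMzMxERERERERERERERERERERERERERERERERERERERERERERERERERERFEQzMzMzMzMxERERERERERERERERERERERERERERERERERERERERERERERERERERFEQzMzMzMzMxERERERERERERERERERERERERERERERERERERERERERERERERERERFEQzMzMzMzMxERERERERERERERERERERERERERERERERERERERERERERERERERERFEQzMzMzMzMxERERERERERERERERERERERERERERERERERERERERERERERERERERFEMzMzMzMzMxERERERERERERERERERERERERERERERERERERERERERERERERERERERIjMzMzMzMxERERERERERERERERERERERERERERERERERERERERERERERERERERERIiIzMzMzMxERERERERERERERERERERERERERERERERERERERERERERERERERERESIiIiMzMzMxEREREREREREREREREREREREREREREREREREREREREREREREREREREiIiIiIzMzMxERERERERERERERERERERERERERERERERERERERERERERERERERERIiIiIiIjMzMxEREREREREREREREREREREREREREREREREREREREREREREREREREiIiIiIiIiIzMxEREREREREREREREREREREREREREREREhERERERERERERERERERIiIiIiIiIiIjMxEREREREREREREREREREREREREREREREiEREREREREREREREREiIiIiIiIiIiIiMxERERERERERERERERERERERERERERERIiIRERERERERERERESIiIiIiIiIiIiIiIhERERERERERERERERERERERERERERESIiIhERERERERERESIiIiIiIiIiIiIiIiIhERERERERERERERERERERERERERERESIiIiEREREREREiIiIiIiIiIiIiIiIiIiIhEREREREREREREREREREREREREREREiIiIiIhERERIiIiIiIiIiIiIiIiIiIiIiIhEREREREREREREREREREREREREREREiIiIiIiIiIiIiIiIiIiIiIiIiIiIiIiIiIhERERERERERERERERERERERERERERIiIiIiIiIiIiIiIiIiIiIiIiIiIiIiIiIiIhERERERERERERERERERERERERERERIiIiIiIiIiIiIiIiIiIiIiIiIiIiIiIiIiIhERERERERERERERERERERERERERERIiIiIiIiIiIiIiIiIiIiIiIiIiIiIiIiIiIhERERERERERERERERERERERERERESIiIiIiIiIiIiIiIiIiIiIiIiIiIiIiIiIiIhERERERERERERERERERERERERERESIiIiIiIiIiIiIiIiIiIiIiIiIiIiIiIiIiIhERERERERERERERERERERERERERESIiIiIiIiIiIiIiIiIiIiIiIiIiIiIiIiIiIhEREREREREREREREREREREREREREiIiIiIiIiIiIiIiIiIiIiIiIiIiIiIiIiIiIhEREREREREREREREREREREREREREiIiIiIiIiIiIiIiIiIiIiIiIiIiIiIiIiIiIhEREREREREREREREREREREREREREiIiIiIiIiIiIiIiIiIiIiIiIiIiIiIiIiIiIhEREREREREREREREREREREREREREiIiIiIiIiIiIiIiIiIiIiIiIiIiIiIiIiIiIhERERERERERERERERERERERERERIiIiIiIiIiIiIiIiIiIiIiIiIiIiIiIiIiIiIhERERERERERERERERERERERERERIiIiIiIiIiIiIiIiIiIiIiIiIiIiIiIiIiIiIhERERERERERERERERERERERERERIiIiIiIiIiIiIiIiIiIiIiIiIiIiIiIiIiIiIhERERERERERERERERERERERERERIiIiIiIiIiIiIiIiIiIiIiIiIiIiIiIiIiIiIhERERERERERERERERERERERERESIiIiIiIiIiIiIiIiIiIiIiIiIiIiIiIiIiIiIhERERERERERERERERERERERERESIiIiIiIiIiIiIiIiIiIiIiIiIiIiIiIiIiIiIhERERERERERERERERERERERERESIiIiIiIiIiIiIiIiIiIiIiIiIiIiIiIiIiIiIhERERERERERERERERERERERERESIiIiIiIiIiIiIiIiIiIiIiIiIiIiIiIiIiIiIhEREREREREREREREREREREREREiIiIiIiIiIiIiIiIiIiIiIiIiIiIiIiIiIiIiIhEREREREREREREREREREREREREiIiIiIiIiIiIiIiIiIiIiIiIiIiIiIiIiIiIiIhEREREREREREREREREREREREREiIiIiIiIiIiIiIiIiIiIiIiIiIiIiIiIiIiIiIhEREREREREREREREREREREREREiIiIiIiIiIiIiIiIiIiIiIiIiIiIiIiIiIiIiIhERERERERERERERERERERERERIiIiIiIiIiIiIiIiIiIiIiIiIiIiIiIiIiIiIiIhERERERERERERERERERERERERIiIiIiIiIiIiIiIiIiIiIiIiIiIiIiIiIiIiIiIhERERERERERERERERERERERERIiIiIiIiIiIiIiIiIiIiIiIiIiIiIiIiIiIiIiIhERERERERERERERERERERERERIiIiIiIiIiIiIiIiIiIiIiIiIiIiIiIiIiIiIiIhERERERERERERERERERERERESIiIiIiIiIiIiIiIiIiIiIiIiIiIiIiIiIiIiIiIhERERERERERERERERERERERESIiIiIiIiIiIiIiIiIiIiIiIiIiIiIiIiIiIiIiIhERERERERERERERERERERERERIiIiIiIiIiIiIiIiIiIiIiIiIiIiIiIiIiIiIiIhEREREREREREREREREREREREREiIiIiIiIiIiIiIiIiIiIiIiIiIiIiIiIiIiIiIhERERERERERERERERERERERERERIiIiIiIiIiIiIiIiIiIiIiIiIiIiIiIiIiIiIhEREREREREREREREREREREREREREiIiIiIiIiIiIiIiIiIiIiIiIiIiIiIiIiIiIhERERERERERERERERERERERERERESIiIiIiIiIiIiIiIiIiIiIiIiIiIiIiIiIiIhERERERERERERERERERERERERERERIiIiIiIiIiIiIiIiIiIiIiIiIiIiIiIiIiIhERERERERERERERERERERERERERERESIiIiIiIiIiIiIiIiIiIiIiIiIiIiIiIiIhERERERERERERERERERERERERERERERIiIiIiIiIiIiIiIiIiIiIiIiIiIiIiIiIhERERERERERERERERERERERERERERERIiIiIiIiIiIiIiIiIiIiIiIiIiIiIiIiIhEREREREREREREREREREREREREREREREiIiIiIiIiIiIiIiIiIiIiIiIiIiIiIiIhEREREREREREREREREREREREREREREREiIiIiIiIiIiIiIiIiIiIiIiIiIiIiIiIhERERERERERERERERERERERERERERERESIiIiIiIiIiIiIiIiIiIiIiIiIiIiIiIhERERERERERERERERERERERERERERERERIiIiIiIiIiIiIiIiIiIiIiIiIiIiIiIhERERERERERERERERERERERERERERERERIiIiIiIiIiIiIiIiIiIiIiIiIiIiIiIhEREREREREREREREREREREREREREREREREiIiIiIiIiIiIiIiIiIiIiIiIiIiIiIhEREREREREREREREREREREREREREREREREiIiIiIiIiIiIiIiIiIiIiIiIiIiIiIhERERERERERERERERERERERERERERERERESIiIiIiIiIiIiIiIiIiIiIiIiIiIiIhERERERERERERERERERERERERERERERERESIiIiIiIiIiIiIiIiIiIiIiIiIiIiIhERERERERERERERERERERERERERERERERERIiIiIiIiIiIiIiIiIiIiIiIiIiIiIhERERERERERERERERERERERERERERERERERIiIiIiIiIiIiIiIiIiIiIiIiIiIiIhERERERERERERERERERERERERERERERERERIiIiIiIiIiIiIiIiIiIiIiIiIiIiIhERERERERERERERERERERERERERERERERERIiIiIiIiIiIiIiIiIiIiIiIiIiIiIhERERERERERERERERERERERERERERERERERIiIiIiIiIiIiIiIiIiIiIiIiIiIiIhERERERERERERERERERERERERERERERERESIiIiIiIiIiIiIiIiIiIiIiIiIiIiIhERERERERERERERERERERERERERERERERESIiIiIiIiIiIiIiIiIiIiIiIiIiIiIhERERERERERERERERERERERERERERERERERIiIiIiIiIiIiIiIiIiIiIiIiIiIiIhERERERERERERERERERERERERERERERERERESIiIiIiIiIiIiIiIiIiIiIiIiIiIhEREREREREREREREREREREREREREREREREREREiIiIiIiIiIiIiIiIiIiIiIiIiIhERERERERERERERERERERERERERERERERERERERIiIiIiIiIiIiIiIiIiIiIiIiIhERERERERERERERERERERERERERERERERERERERESIiIiIiIiIiIiIiIiIiIiIiIhEREREREREREREREREREREREREREREREREREREREREiIiIiIiIiIiIiIiIiIiIiIhERERERERERERERERERERERERERERERERERERERERERIiIiIiIiIiIiIiIiIiIiIhEREREREREREREREREREREREREREREREREREREREREREiIiIiIiIiIiIiIiIiIiIhERERERERERERERERERERERERERERERERERERERERERERIiIiIiIiIiIiIiIiIiIhERERERERERERERERERERERERERERERERERERERERERERESIiIiIiIiIiIiIiIiIhEREREREREREREREREREREREREREREREREREREREREREREREiIiIiIiIiIiIiIiIhERERERERERERERERERERERERERERERERERERERERERERERERIiIiIiIiIiIiIiIhERERERERERERERERERERERERERERERERERERERERERERERERESIiIiIiIiIiIiIhEREREREREREREREREREREREREREREREREREREREREREREREREREiIiIiIiIiIiIhERERERERERERERERERERERERERERERERERERERERERERERERERERIiIiIiIiIiIhERERERERERERERERERERERERERERERERERERERERERERERERERERESIiIiIiIiIhERERERERERERERERERERERERERERERERERERERERERERERERERERERIiIiIiIiIhERERERERERERERERERERERERERERERERERERERERERERERERERERERESIiIiIiIhERERERERERERERERERERERERERERERERERERERERERERERERERERERERIiIiIiIhERERERERERERERERERERERERERERERERERERERERERERERERERERERERIiIiIiIhEREREREREREREREREREREREREREREREREREREREREREREREREREREREREiIiIiIhEREREREREREREREREREREREREREREREREREREREREREREREREREREREREiIiIiIhEREREREREREREREREREREREREREREREREREREREREREREREREREREREREiIiIiIg=="/>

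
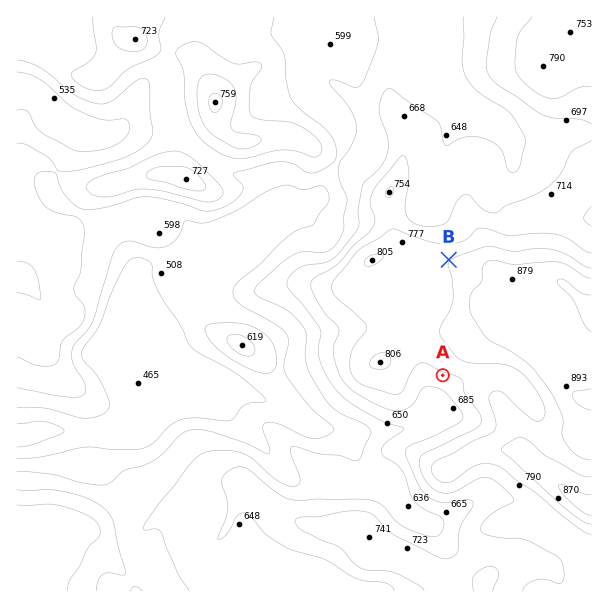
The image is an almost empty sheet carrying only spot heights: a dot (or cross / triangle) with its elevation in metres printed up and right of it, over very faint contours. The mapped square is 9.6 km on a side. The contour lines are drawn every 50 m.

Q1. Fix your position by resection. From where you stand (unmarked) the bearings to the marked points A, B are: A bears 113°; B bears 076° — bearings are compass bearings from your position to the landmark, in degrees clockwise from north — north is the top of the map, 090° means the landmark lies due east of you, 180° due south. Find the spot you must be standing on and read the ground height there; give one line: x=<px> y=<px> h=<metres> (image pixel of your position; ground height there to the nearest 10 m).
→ x=274 y=303 h=600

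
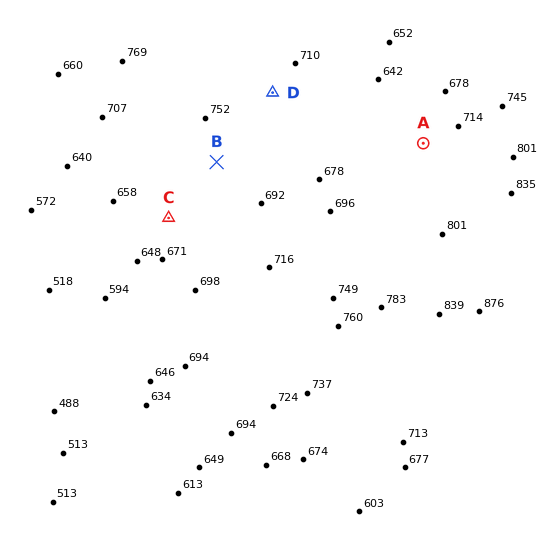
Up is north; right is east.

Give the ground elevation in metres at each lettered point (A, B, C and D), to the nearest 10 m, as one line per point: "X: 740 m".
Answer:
A: 700 m
B: 710 m
C: 680 m
D: 720 m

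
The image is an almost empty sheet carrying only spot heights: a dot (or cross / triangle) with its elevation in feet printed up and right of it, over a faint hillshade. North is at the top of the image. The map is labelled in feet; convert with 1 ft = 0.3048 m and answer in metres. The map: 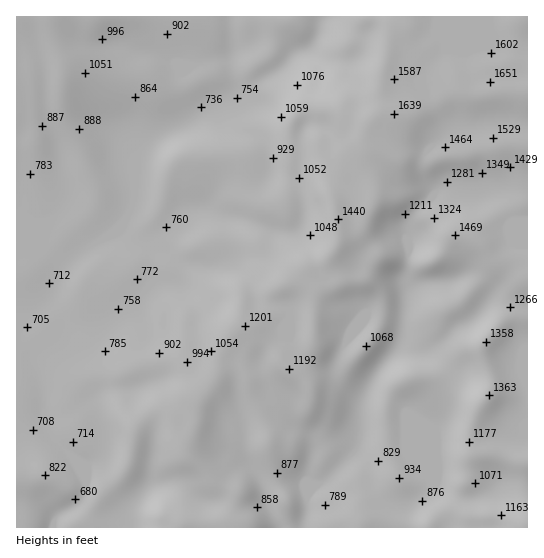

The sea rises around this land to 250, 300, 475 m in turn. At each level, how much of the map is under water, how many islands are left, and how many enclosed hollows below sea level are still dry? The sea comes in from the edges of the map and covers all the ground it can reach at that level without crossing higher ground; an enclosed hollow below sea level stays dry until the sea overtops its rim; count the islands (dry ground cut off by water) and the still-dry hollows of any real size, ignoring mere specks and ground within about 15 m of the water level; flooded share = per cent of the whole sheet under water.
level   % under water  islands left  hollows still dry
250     26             0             0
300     52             0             0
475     93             0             0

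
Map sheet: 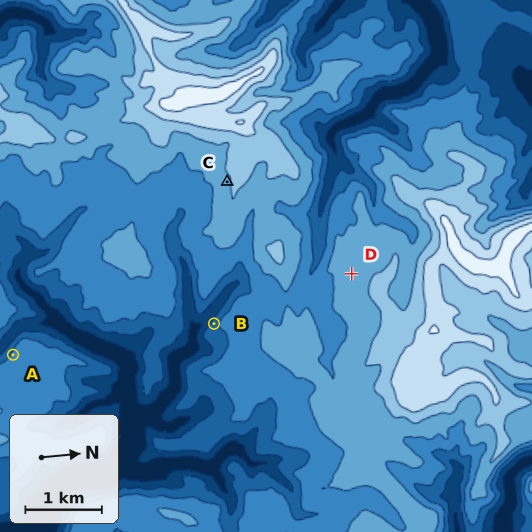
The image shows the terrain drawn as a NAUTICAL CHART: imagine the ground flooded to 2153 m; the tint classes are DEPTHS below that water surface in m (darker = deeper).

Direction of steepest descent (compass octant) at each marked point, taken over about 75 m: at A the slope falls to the SW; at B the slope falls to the SW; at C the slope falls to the S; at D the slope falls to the S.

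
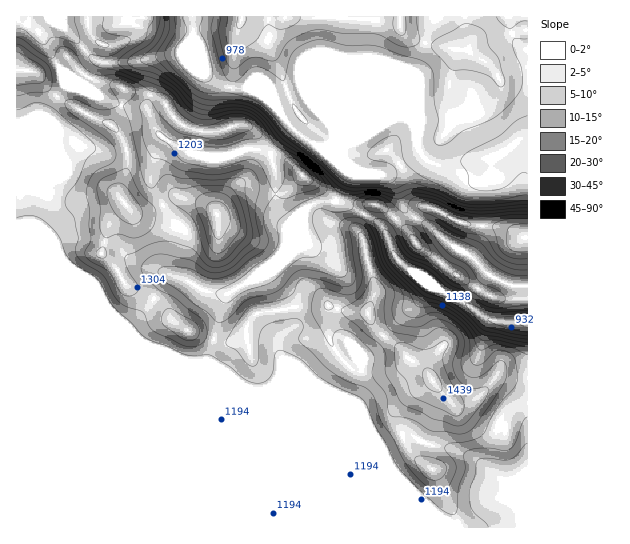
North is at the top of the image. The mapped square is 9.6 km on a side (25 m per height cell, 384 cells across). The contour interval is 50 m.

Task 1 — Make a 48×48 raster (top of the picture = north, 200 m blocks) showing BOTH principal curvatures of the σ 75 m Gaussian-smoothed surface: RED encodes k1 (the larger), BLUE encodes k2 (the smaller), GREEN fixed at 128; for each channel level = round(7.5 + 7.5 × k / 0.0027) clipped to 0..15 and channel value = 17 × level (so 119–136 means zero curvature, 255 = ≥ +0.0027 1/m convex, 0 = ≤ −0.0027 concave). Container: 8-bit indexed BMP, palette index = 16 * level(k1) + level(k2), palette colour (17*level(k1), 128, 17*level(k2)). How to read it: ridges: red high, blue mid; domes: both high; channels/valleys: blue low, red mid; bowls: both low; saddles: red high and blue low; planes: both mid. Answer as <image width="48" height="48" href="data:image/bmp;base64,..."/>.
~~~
<image width="48" height="48" href="data:image/bmp;base64,Qk02DQAAAAAAADYEAAAoAAAAMAAAADAAAAABAAgAAAAAAAAJAAATCwAAEwsAAAABAAAAAAAAAIAAABGAAAAigAAAM4AAAESAAABVgAAAZoAAAHeAAACIgAAAmYAAAKqAAAC7gAAAzIAAAN2AAADugAAA/4AAAACAEQARgBEAIoARADOAEQBEgBEAVYARAGaAEQB3gBEAiIARAJmAEQCqgBEAu4ARAMyAEQDdgBEA7oARAP+AEQAAgCIAEYAiACKAIgAzgCIARIAiAFWAIgBmgCIAd4AiAIiAIgCZgCIAqoAiALuAIgDMgCIA3YAiAO6AIgD/gCIAAIAzABGAMwAigDMAM4AzAESAMwBVgDMAZoAzAHeAMwCIgDMAmYAzAKqAMwC7gDMAzIAzAN2AMwDugDMA/4AzAACARAARgEQAIoBEADOARABEgEQAVYBEAGaARAB3gEQAiIBEAJmARACqgEQAu4BEAMyARADdgEQA7oBEAP+ARAAAgFUAEYBVACKAVQAzgFUARIBVAFWAVQBmgFUAd4BVAIiAVQCZgFUAqoBVALuAVQDMgFUA3YBVAO6AVQD/gFUAAIBmABGAZgAigGYAM4BmAESAZgBVgGYAZoBmAHeAZgCIgGYAmYBmAKqAZgC7gGYAzIBmAN2AZgDugGYA/4BmAACAdwARgHcAIoB3ADOAdwBEgHcAVYB3AGaAdwB3gHcAiIB3AJmAdwCqgHcAu4B3AMyAdwDdgHcA7oB3AP+AdwAAgIgAEYCIACKAiAAzgIgARICIAFWAiABmgIgAd4CIAIiAiACZgIgAqoCIALuAiADMgIgA3YCIAO6AiAD/gIgAAICZABGAmQAigJkAM4CZAESAmQBVgJkAZoCZAHeAmQCIgJkAmYCZAKqAmQC7gJkAzICZAN2AmQDugJkA/4CZAACAqgARgKoAIoCqADOAqgBEgKoAVYCqAGaAqgB3gKoAiICqAJmAqgCqgKoAu4CqAMyAqgDdgKoA7oCqAP+AqgAAgLsAEYC7ACKAuwAzgLsARIC7AFWAuwBmgLsAd4C7AIiAuwCZgLsAqoC7ALuAuwDMgLsA3YC7AO6AuwD/gLsAAIDMABGAzAAigMwAM4DMAESAzABVgMwAZoDMAHeAzACIgMwAmYDMAKqAzAC7gMwAzIDMAN2AzADugMwA/4DMAACA3QARgN0AIoDdADOA3QBEgN0AVYDdAGaA3QB3gN0AiIDdAJmA3QCqgN0Au4DdAMyA3QDdgN0A7oDdAP+A3QAAgO4AEYDuACKA7gAzgO4ARIDuAFWA7gBmgO4Ad4DuAIiA7gCZgO4AqoDuALuA7gDMgO4A3YDuAO6A7gD/gO4AAID/ABGA/wAigP8AM4D/AESA/wBVgP8AZoD/AHeA/wCIgP8AmYD/AKqA/wC7gP8AzID/AN2A/wDugP8A/4D/AId3h4d3d4d3h4d3d4eHd4eHh3eHh3eHd3eHh3d3h3d3h3d3h4d3d4eHl5iXl4eHh4eHh4eHh4eHh4eHh4eHh4eHh4eHh4eHh4eHh4eHh4eHh4eHh4eHh4aWp4Z3d4eHh4eHh4eHh4eHh4eHh4eHh4eHh4eHh4eHh4eHh4eHh4eHh4eHh4eHdYa3l3Z3d3d3h4eHh4eHh4eHh4eHh4eHd4eHh4eHh4eHh4eHh3eHh4eHh4eHh4eEhaa3hnZ3d3d3h4eHh4eHh4eHh4eHh4eHh4eHh4eHh4eHh4eHh4eHh4eHh4eHh4SFqLinh4aGd3d3h4eHh4eHh4eHh4eHh4eHh4eHh4eHh4eHh4eHh4eHh4eHh4eHhYWoybq5p4Z2doaGdoeHh4eHh4eHh4eHh4eHh4eHh4eHh4eHh4eHh4eHh4eHd3eGhKfHqJiXlXR1doeWdYeHh4eHh4eHh4eHh4eHh4eHh4eHh4eHh4eHh4eHh4d3d3d1hreWhYSDhHWHl5iohIeHh4eHh4eHh4eHh4eHh4eHh4eHh4eHh4eHh4eHh4d3h4Z1p5d1hYWFl5eWlpiphIeHh4eHh4eHh4eHh4eHh4eHh4eHh4eHh4eHh4eHd3d3h4SXp3Z2h4eHqJeGhYeohYeHh4eHh4eHh4eHh4eHh4eHh4eHh4eHh4eHh4d3d3d3doWpl4Z3h4eYuZiHdIWXhoeHh4eHh4eHh4eHh4eHh4eHh4eHh4eHh4eHh3d3d4d3dYaXl5eIh4ioqKeohnR2d4eHh4eHh4eHh4eHh4eHh4eHh4eHh4eHh4eHh4eHh4V1dYZ2h5iYmKi3p6bHuIaGdoeHh4eHh4eHh4eHh4eHh4eHh3d3h4aGhoeHh4eGhYaXloeHh4eHqbinhoWWx6iWhoeHh4eHh4eHh4eHh4eHh4eHd3d3hYeol4Z3d4WFh5iolpaXmIeXuKiHdXV1t7iXlYeHh4eHh4eHh4eHh4d3h4eGdnZ2h5ioh3Z3dXaHmKiHdnZ3mKinmKaVdXR0l8molYeHh4eHh4eHh4eHh4d2dISUhYaYl6iodnaGhoeYqJd2dXWGp7mXl6e3l5SSp8rIxYeHh4eHh4eHd3eHhoWFhajItqSXl5iXdnaWmJeYl3Z1hZe2x6iWhqi6uraytqiXloeHh4eHh4eHh3d2hZeot9nbt5SWp6eXdnaFdoaWlnV1l8e1lXeGhqm5uqiEdINycoeHh4eHh4eHh4Z1hpeouLeop4WFl7inl4eGdoaYl5amuMiWdXV1l7m5mIVgcICAcIeHh4eHh4eHhoSWloWXuJd2hoZ1hajJx7enlpapqLa2ubiHdnWUtriXk4CApaenp4eHh4eHd3eHg6eol5amqId1dYZ2hJaXl5enhoapuaaVp8eol7e1lIOQgHLH+vjW14eHh3eHd3d1dLi5qKeWhoV0hISEhISEdXaWmKe3mIV0lsi5yLeEYXCRtuXlt5RzhIeHd4eHh3Rjlsenh3Z1c3N0lKWVhIR1dXWHqaiXdWRkpufHl3NwcYPZ+9d0coGDhIeHd4eHg4SXxreGhXV1dXZ1l7iolnV0hXaEloaFhXR1x/aVcoBwhOb2uJSBg5WXl4d3d4eFpsjKuIaFhnZ2h5eVl8m5mHaGhIWGhYZ2h4WG6Od0cKPJ9/aFc4FzlqmpqXd3d3eGloenpnWGl4eGh5eVlsm5mJe3p5WHh3d3dnSH+MhwgLj76IRwcXN1lqm6uXd3d3Z3dnaXp4aHmJeXl5eFhsioqLimloWHd4aHh4W3+aaAk/jphHCBlre1paepqXd3dneHhoaYp5eYqJeGh3Z0hsioqah2dXV2d4aYp8bYxpBx1cazgIPY+fj25tfYyId3h4eHd3aHl5eoqJeGhnaFp7mpqYd1dXaGdoanloWEsaTW1YS0xvf357amp6eomIeHh4eHl4Z3mKi4p5WVl6e2t7mpqIWFhpaXdYSDdJW1+Pz5xLT5+emXZGNzdHSElYeIh4eHl5aXqbmodnSGqKenp6ioppWHlpW3ppbF5cWlpqeVg5a3lpSCcnNzc3Nzk4eHh3d2doeoqKindnSXqJeXl4entriYhXSlyfr4pmNicYBxc6SUg4OEdnd3d3d2lneHh3d3doaWh5a3h4WWp4aGdWV1l7inhXOn+tmWgnJ1hXV1laaGdoaHh4eHh4eHh3d3d3d3h4aGdYXHh3WXlmV0dHRzg5WVhZX32IaBgoeHl5eXp5d2hoaGhnZ3d3eHiHd3d4eHh3d1dZbHh4aHhXN0hISEg3SFltXGhYBzd4eHl6ipmId2hpiHh3Z2doaHh3d3d3d3hnV1hre3d3Z0g5aXp7iohoW25rV0gIOHh4eHdoaXqIeGh5iYh4eHh4eGhoeHd3d1hYaXyMiYh3R0l9nn5uf4+ej5yHRxhaiXh4d3d4eGloaHdpeYh5eYiId3d4Z2d3WFl9fXuKeXh4OG19amlZa42tq5lIGEqJeGh3d3d3eHh4d3doeHh4eHl4d3d4Z2dYa36beFdKSVdYS46KaFdXWWlqajgYSXp3Z3h3d3d3d3d4eHhpeHh3eHl5eHh4d2hrWllYR0dKfIprXoypd1ZXWDgoGChXanhnd3d4eHd4d3h4eHhpeYh3d3h6iHhoeHt6V1doeWxvnq17e3qIZ0ZHSUlHV3doandnd3h4eHd3d3d3d3doeYh3d3h6iYhrfJ2pR1h7e2treGhZeWhXNzdXWmt3VldaaWdnd3d3d3d3d3h3d2doeXh3eHl6iHhrjIuKKWx4ZzgZBwcZKUdHN2dnSnyIZ1l7eGdXd3d4eHd3d3hoV1doeXh5eXqJiHhrmXc5Tap4KVp6eFdJKDZHV3dYSoyJeWqKh2dXV2doWFdXV1hYaWlpeYmJiXh4d2drd0ZJamk5XI2NjXyKiXdXR3dIWouJiWmJeGdnZ1doeHd3eGmLimlpeYmJiYh3eGhpSFhoZ0dKemdXWWp7ioppWFlZaYyJiHdpeXh4eGl5iYl5eWqbmWhnaHh4iYh4eWmIaYdnZ1l7iXhnaGl7mphnR0hXaHuKmXlpipp7e3uKioqJeWqKh2dnZ3h4aGhnZ2lw=="/>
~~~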